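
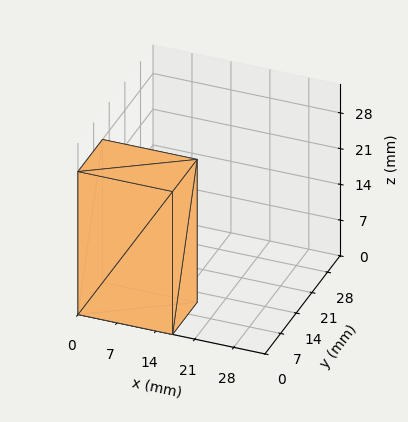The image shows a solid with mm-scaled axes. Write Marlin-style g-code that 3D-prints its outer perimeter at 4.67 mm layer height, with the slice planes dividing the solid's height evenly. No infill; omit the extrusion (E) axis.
Reading the render: the shape is a rectangular box, roughly 17 × 11 mm footprint and 28 mm tall (dimensions read to the nearest mm from the axis ticks). For the g-code, the solid's height is divided into equal slices at the stated Δz and each level perimeter traced with G1 moves after a G0 lift.

; perimeter-only toolpath
G21 ; units = mm
G90 ; absolute positioning
G28 ; home
; layer 1
G0 Z4.67
G0 X0.00 Y0.00
G1 X17.00 Y0.00
G1 X17.00 Y11.00
G1 X0.00 Y11.00
G1 X0.00 Y0.00
; layer 2
G0 Z9.33
G0 X0.00 Y0.00
G1 X17.00 Y0.00
G1 X17.00 Y11.00
G1 X0.00 Y11.00
G1 X0.00 Y0.00
; layer 3
G0 Z14.00
G0 X0.00 Y0.00
G1 X17.00 Y0.00
G1 X17.00 Y11.00
G1 X0.00 Y11.00
G1 X0.00 Y0.00
; layer 4
G0 Z18.67
G0 X0.00 Y0.00
G1 X17.00 Y0.00
G1 X17.00 Y11.00
G1 X0.00 Y11.00
G1 X0.00 Y0.00
; layer 5
G0 Z23.33
G0 X0.00 Y0.00
G1 X17.00 Y0.00
G1 X17.00 Y11.00
G1 X0.00 Y11.00
G1 X0.00 Y0.00
; layer 6
G0 Z28.00
G0 X0.00 Y0.00
G1 X17.00 Y0.00
G1 X17.00 Y11.00
G1 X0.00 Y11.00
G1 X0.00 Y0.00
M2 ; end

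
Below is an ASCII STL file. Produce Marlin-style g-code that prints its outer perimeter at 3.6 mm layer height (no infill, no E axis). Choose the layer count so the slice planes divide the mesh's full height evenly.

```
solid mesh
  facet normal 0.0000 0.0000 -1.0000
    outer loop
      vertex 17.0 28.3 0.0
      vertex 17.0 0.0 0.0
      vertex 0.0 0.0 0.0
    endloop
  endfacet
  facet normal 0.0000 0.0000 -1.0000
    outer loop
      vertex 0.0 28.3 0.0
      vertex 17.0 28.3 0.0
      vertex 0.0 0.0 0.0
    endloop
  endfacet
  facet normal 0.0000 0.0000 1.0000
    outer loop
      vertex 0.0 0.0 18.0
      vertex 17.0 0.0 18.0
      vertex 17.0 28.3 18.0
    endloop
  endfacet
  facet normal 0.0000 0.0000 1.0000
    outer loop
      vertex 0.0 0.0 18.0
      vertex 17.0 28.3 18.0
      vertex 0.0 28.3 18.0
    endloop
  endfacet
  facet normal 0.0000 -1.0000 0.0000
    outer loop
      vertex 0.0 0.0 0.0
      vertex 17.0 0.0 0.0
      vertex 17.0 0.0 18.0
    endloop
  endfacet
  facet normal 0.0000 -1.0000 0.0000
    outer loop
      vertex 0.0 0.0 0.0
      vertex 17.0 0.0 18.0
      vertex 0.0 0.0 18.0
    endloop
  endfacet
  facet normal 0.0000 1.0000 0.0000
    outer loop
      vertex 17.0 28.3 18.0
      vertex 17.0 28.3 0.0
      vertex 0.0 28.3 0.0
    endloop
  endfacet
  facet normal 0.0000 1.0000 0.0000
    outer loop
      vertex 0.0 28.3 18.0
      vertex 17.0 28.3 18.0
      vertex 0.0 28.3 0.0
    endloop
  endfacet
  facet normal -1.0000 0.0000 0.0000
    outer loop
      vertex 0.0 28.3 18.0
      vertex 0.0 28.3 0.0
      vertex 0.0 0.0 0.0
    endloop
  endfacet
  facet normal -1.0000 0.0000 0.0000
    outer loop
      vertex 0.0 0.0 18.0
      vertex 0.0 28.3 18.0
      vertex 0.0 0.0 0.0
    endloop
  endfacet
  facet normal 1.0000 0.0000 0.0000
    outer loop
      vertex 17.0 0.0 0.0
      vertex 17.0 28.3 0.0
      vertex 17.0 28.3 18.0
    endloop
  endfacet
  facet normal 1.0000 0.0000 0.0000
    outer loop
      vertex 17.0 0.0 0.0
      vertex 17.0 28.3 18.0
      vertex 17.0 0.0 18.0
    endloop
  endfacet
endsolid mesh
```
; perimeter-only toolpath
G21 ; units = mm
G90 ; absolute positioning
G28 ; home
; layer 1
G0 Z3.6
G0 X0.0 Y0.0
G1 X17.0 Y0.0
G1 X17.0 Y28.3
G1 X0.0 Y28.3
G1 X0.0 Y0.0
; layer 2
G0 Z7.2
G0 X0.0 Y0.0
G1 X17.0 Y0.0
G1 X17.0 Y28.3
G1 X0.0 Y28.3
G1 X0.0 Y0.0
; layer 3
G0 Z10.8
G0 X0.0 Y0.0
G1 X17.0 Y0.0
G1 X17.0 Y28.3
G1 X0.0 Y28.3
G1 X0.0 Y0.0
; layer 4
G0 Z14.4
G0 X0.0 Y0.0
G1 X17.0 Y0.0
G1 X17.0 Y28.3
G1 X0.0 Y28.3
G1 X0.0 Y0.0
; layer 5
G0 Z18.0
G0 X0.0 Y0.0
G1 X17.0 Y0.0
G1 X17.0 Y28.3
G1 X0.0 Y28.3
G1 X0.0 Y0.0
M2 ; end

The solid is a rectangular box, roughly 17 × 28.3 mm footprint and 18 mm tall. Slicing at Δz = 3.6 mm — 5 equal slices spanning the solid's height, so layer i sits at z = i·h/5 — gives 5 non-empty perimeters. Each is a 4-segment closed polygon; G0 lifts to the layer z and rapids to the start vertex, then G1 traces the edges.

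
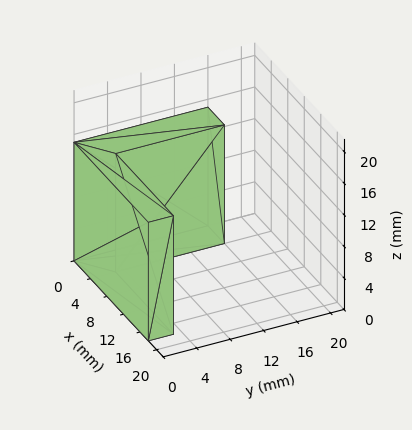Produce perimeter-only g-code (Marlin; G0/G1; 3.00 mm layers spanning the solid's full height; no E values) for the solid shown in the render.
Reading the render: the shape is an L-shaped prism: outer 18 × 16 mm, arm thicknesses ≈ 3 mm (horizontal) and 4 mm (vertical), extruded 15 mm in z (dimensions read to the nearest mm from the axis ticks). For the g-code, the solid's height is divided into equal slices at the stated Δz and each level perimeter traced with G1 moves after a G0 lift.

; perimeter-only toolpath
G21 ; units = mm
G90 ; absolute positioning
G28 ; home
; layer 1
G0 Z3.00
G0 X0.00 Y0.00
G1 X18.00 Y0.00
G1 X18.00 Y3.00
G1 X4.00 Y3.00
G1 X4.00 Y16.00
G1 X0.00 Y16.00
G1 X0.00 Y0.00
; layer 2
G0 Z6.00
G0 X0.00 Y0.00
G1 X18.00 Y0.00
G1 X18.00 Y3.00
G1 X4.00 Y3.00
G1 X4.00 Y16.00
G1 X0.00 Y16.00
G1 X0.00 Y0.00
; layer 3
G0 Z9.00
G0 X0.00 Y0.00
G1 X18.00 Y0.00
G1 X18.00 Y3.00
G1 X4.00 Y3.00
G1 X4.00 Y16.00
G1 X0.00 Y16.00
G1 X0.00 Y0.00
; layer 4
G0 Z12.00
G0 X0.00 Y0.00
G1 X18.00 Y0.00
G1 X18.00 Y3.00
G1 X4.00 Y3.00
G1 X4.00 Y16.00
G1 X0.00 Y16.00
G1 X0.00 Y0.00
; layer 5
G0 Z15.00
G0 X0.00 Y0.00
G1 X18.00 Y0.00
G1 X18.00 Y3.00
G1 X4.00 Y3.00
G1 X4.00 Y16.00
G1 X0.00 Y16.00
G1 X0.00 Y0.00
M2 ; end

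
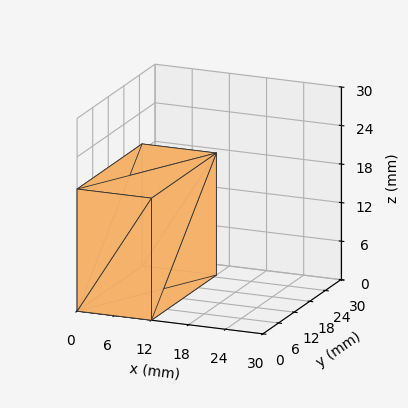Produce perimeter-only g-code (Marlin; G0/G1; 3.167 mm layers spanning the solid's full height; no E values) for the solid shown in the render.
Reading the render: the shape is a rectangular box, roughly 12 × 25 mm footprint and 19 mm tall (dimensions read to the nearest mm from the axis ticks). For the g-code, the solid's height is divided into equal slices at the stated Δz and each level perimeter traced with G1 moves after a G0 lift.

; perimeter-only toolpath
G21 ; units = mm
G90 ; absolute positioning
G28 ; home
; layer 1
G0 Z3.167
G0 X0.000 Y0.000
G1 X12.000 Y0.000
G1 X12.000 Y25.000
G1 X0.000 Y25.000
G1 X0.000 Y0.000
; layer 2
G0 Z6.333
G0 X0.000 Y0.000
G1 X12.000 Y0.000
G1 X12.000 Y25.000
G1 X0.000 Y25.000
G1 X0.000 Y0.000
; layer 3
G0 Z9.500
G0 X0.000 Y0.000
G1 X12.000 Y0.000
G1 X12.000 Y25.000
G1 X0.000 Y25.000
G1 X0.000 Y0.000
; layer 4
G0 Z12.667
G0 X0.000 Y0.000
G1 X12.000 Y0.000
G1 X12.000 Y25.000
G1 X0.000 Y25.000
G1 X0.000 Y0.000
; layer 5
G0 Z15.833
G0 X0.000 Y0.000
G1 X12.000 Y0.000
G1 X12.000 Y25.000
G1 X0.000 Y25.000
G1 X0.000 Y0.000
; layer 6
G0 Z19.000
G0 X0.000 Y0.000
G1 X12.000 Y0.000
G1 X12.000 Y25.000
G1 X0.000 Y25.000
G1 X0.000 Y0.000
M2 ; end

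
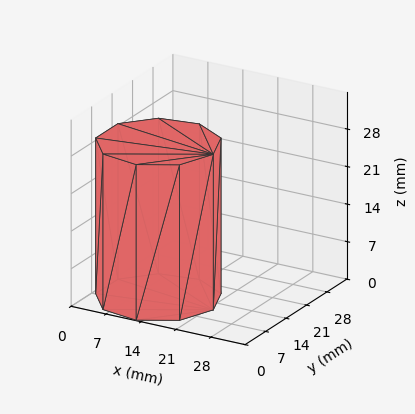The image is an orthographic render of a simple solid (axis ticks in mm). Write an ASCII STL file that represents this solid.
Reading the render: the shape is a regular 9-sided prism (a cylinder approximated with 9 flat sides), circumscribed radius ≈ 11 mm, height ≈ 29 mm (dimensions read to the nearest mm from the axis ticks). For the STL, each face is triangulated and given an outward normal.

solid part
  facet normal 0.0000 0.0000 -1.0000
    outer loop
      vertex 12.9 21.8 0.0
      vertex 19.4 18.1 0.0
      vertex 22.0 11.0 0.0
    endloop
  endfacet
  facet normal 0.0000 0.0000 -1.0000
    outer loop
      vertex 5.5 20.5 0.0
      vertex 12.9 21.8 0.0
      vertex 22.0 11.0 0.0
    endloop
  endfacet
  facet normal 0.0000 0.0000 -1.0000
    outer loop
      vertex 0.7 14.8 0.0
      vertex 5.5 20.5 0.0
      vertex 22.0 11.0 0.0
    endloop
  endfacet
  facet normal 0.0000 0.0000 -1.0000
    outer loop
      vertex 0.7 7.2 0.0
      vertex 0.7 14.8 0.0
      vertex 22.0 11.0 0.0
    endloop
  endfacet
  facet normal 0.0000 0.0000 -1.0000
    outer loop
      vertex 5.5 1.5 0.0
      vertex 0.7 7.2 0.0
      vertex 22.0 11.0 0.0
    endloop
  endfacet
  facet normal 0.0000 0.0000 -1.0000
    outer loop
      vertex 12.9 0.2 0.0
      vertex 5.5 1.5 0.0
      vertex 22.0 11.0 0.0
    endloop
  endfacet
  facet normal 0.0000 0.0000 -1.0000
    outer loop
      vertex 19.4 3.9 0.0
      vertex 12.9 0.2 0.0
      vertex 22.0 11.0 0.0
    endloop
  endfacet
  facet normal 0.0000 0.0000 1.0000
    outer loop
      vertex 22.0 11.0 29.0
      vertex 19.4 18.1 29.0
      vertex 12.9 21.8 29.0
    endloop
  endfacet
  facet normal 0.0000 0.0000 1.0000
    outer loop
      vertex 22.0 11.0 29.0
      vertex 12.9 21.8 29.0
      vertex 5.5 20.5 29.0
    endloop
  endfacet
  facet normal 0.0000 0.0000 1.0000
    outer loop
      vertex 22.0 11.0 29.0
      vertex 5.5 20.5 29.0
      vertex 0.7 14.8 29.0
    endloop
  endfacet
  facet normal 0.0000 0.0000 1.0000
    outer loop
      vertex 22.0 11.0 29.0
      vertex 0.7 14.8 29.0
      vertex 0.7 7.2 29.0
    endloop
  endfacet
  facet normal 0.0000 0.0000 1.0000
    outer loop
      vertex 22.0 11.0 29.0
      vertex 0.7 7.2 29.0
      vertex 5.5 1.5 29.0
    endloop
  endfacet
  facet normal 0.0000 0.0000 1.0000
    outer loop
      vertex 22.0 11.0 29.0
      vertex 5.5 1.5 29.0
      vertex 12.9 0.2 29.0
    endloop
  endfacet
  facet normal 0.0000 0.0000 1.0000
    outer loop
      vertex 22.0 11.0 29.0
      vertex 12.9 0.2 29.0
      vertex 19.4 3.9 29.0
    endloop
  endfacet
  facet normal 0.9390 0.3439 0.0000
    outer loop
      vertex 22.0 11.0 0.0
      vertex 19.4 18.1 0.0
      vertex 19.4 18.1 29.0
    endloop
  endfacet
  facet normal 0.9390 0.3439 0.0000
    outer loop
      vertex 22.0 11.0 0.0
      vertex 19.4 18.1 29.0
      vertex 22.0 11.0 29.0
    endloop
  endfacet
  facet normal 0.4947 0.8691 0.0000
    outer loop
      vertex 19.4 18.1 0.0
      vertex 12.9 21.8 0.0
      vertex 12.9 21.8 29.0
    endloop
  endfacet
  facet normal 0.4947 0.8691 0.0000
    outer loop
      vertex 19.4 18.1 0.0
      vertex 12.9 21.8 29.0
      vertex 19.4 18.1 29.0
    endloop
  endfacet
  facet normal -0.1730 0.9849 0.0000
    outer loop
      vertex 12.9 21.8 0.0
      vertex 5.5 20.5 0.0
      vertex 5.5 20.5 29.0
    endloop
  endfacet
  facet normal -0.1730 0.9849 0.0000
    outer loop
      vertex 12.9 21.8 0.0
      vertex 5.5 20.5 29.0
      vertex 12.9 21.8 29.0
    endloop
  endfacet
  facet normal -0.7649 0.6441 0.0000
    outer loop
      vertex 5.5 20.5 0.0
      vertex 0.7 14.8 0.0
      vertex 0.7 14.8 29.0
    endloop
  endfacet
  facet normal -0.7649 0.6441 0.0000
    outer loop
      vertex 5.5 20.5 0.0
      vertex 0.7 14.8 29.0
      vertex 5.5 20.5 29.0
    endloop
  endfacet
  facet normal -1.0000 0.0000 0.0000
    outer loop
      vertex 0.7 14.8 0.0
      vertex 0.7 7.2 0.0
      vertex 0.7 7.2 29.0
    endloop
  endfacet
  facet normal -1.0000 0.0000 0.0000
    outer loop
      vertex 0.7 14.8 0.0
      vertex 0.7 7.2 29.0
      vertex 0.7 14.8 29.0
    endloop
  endfacet
  facet normal -0.7649 -0.6441 0.0000
    outer loop
      vertex 0.7 7.2 0.0
      vertex 5.5 1.5 0.0
      vertex 5.5 1.5 29.0
    endloop
  endfacet
  facet normal -0.7649 -0.6441 0.0000
    outer loop
      vertex 0.7 7.2 0.0
      vertex 5.5 1.5 29.0
      vertex 0.7 7.2 29.0
    endloop
  endfacet
  facet normal -0.1730 -0.9849 0.0000
    outer loop
      vertex 5.5 1.5 0.0
      vertex 12.9 0.2 0.0
      vertex 12.9 0.2 29.0
    endloop
  endfacet
  facet normal -0.1730 -0.9849 0.0000
    outer loop
      vertex 5.5 1.5 0.0
      vertex 12.9 0.2 29.0
      vertex 5.5 1.5 29.0
    endloop
  endfacet
  facet normal 0.4947 -0.8691 0.0000
    outer loop
      vertex 12.9 0.2 0.0
      vertex 19.4 3.9 0.0
      vertex 19.4 3.9 29.0
    endloop
  endfacet
  facet normal 0.4947 -0.8691 0.0000
    outer loop
      vertex 12.9 0.2 0.0
      vertex 19.4 3.9 29.0
      vertex 12.9 0.2 29.0
    endloop
  endfacet
  facet normal 0.9390 -0.3439 0.0000
    outer loop
      vertex 19.4 3.9 0.0
      vertex 22.0 11.0 0.0
      vertex 22.0 11.0 29.0
    endloop
  endfacet
  facet normal 0.9390 -0.3439 0.0000
    outer loop
      vertex 19.4 3.9 0.0
      vertex 22.0 11.0 29.0
      vertex 19.4 3.9 29.0
    endloop
  endfacet
endsolid part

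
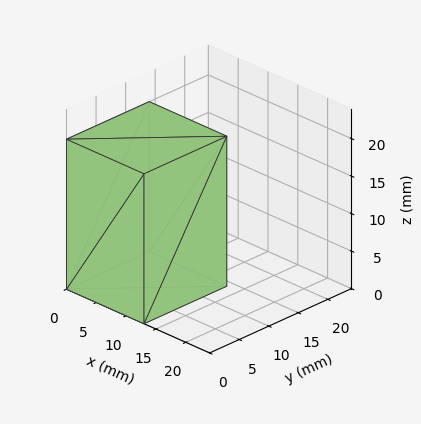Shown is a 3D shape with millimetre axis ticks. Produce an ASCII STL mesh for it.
Reading the render: the shape is a rectangular box, roughly 13 × 14 mm footprint and 20 mm tall (dimensions read to the nearest mm from the axis ticks). For the STL, each face is triangulated and given an outward normal.

solid part
  facet normal 0.0000 0.0000 -1.0000
    outer loop
      vertex 13.000 14.000 0.000
      vertex 13.000 0.000 0.000
      vertex 0.000 0.000 0.000
    endloop
  endfacet
  facet normal 0.0000 0.0000 -1.0000
    outer loop
      vertex 0.000 14.000 0.000
      vertex 13.000 14.000 0.000
      vertex 0.000 0.000 0.000
    endloop
  endfacet
  facet normal 0.0000 0.0000 1.0000
    outer loop
      vertex 0.000 0.000 20.000
      vertex 13.000 0.000 20.000
      vertex 13.000 14.000 20.000
    endloop
  endfacet
  facet normal 0.0000 0.0000 1.0000
    outer loop
      vertex 0.000 0.000 20.000
      vertex 13.000 14.000 20.000
      vertex 0.000 14.000 20.000
    endloop
  endfacet
  facet normal 0.0000 -1.0000 0.0000
    outer loop
      vertex 0.000 0.000 0.000
      vertex 13.000 0.000 0.000
      vertex 13.000 0.000 20.000
    endloop
  endfacet
  facet normal 0.0000 -1.0000 0.0000
    outer loop
      vertex 0.000 0.000 0.000
      vertex 13.000 0.000 20.000
      vertex 0.000 0.000 20.000
    endloop
  endfacet
  facet normal 0.0000 1.0000 0.0000
    outer loop
      vertex 13.000 14.000 20.000
      vertex 13.000 14.000 0.000
      vertex 0.000 14.000 0.000
    endloop
  endfacet
  facet normal 0.0000 1.0000 0.0000
    outer loop
      vertex 0.000 14.000 20.000
      vertex 13.000 14.000 20.000
      vertex 0.000 14.000 0.000
    endloop
  endfacet
  facet normal -1.0000 0.0000 0.0000
    outer loop
      vertex 0.000 14.000 20.000
      vertex 0.000 14.000 0.000
      vertex 0.000 0.000 0.000
    endloop
  endfacet
  facet normal -1.0000 0.0000 0.0000
    outer loop
      vertex 0.000 0.000 20.000
      vertex 0.000 14.000 20.000
      vertex 0.000 0.000 0.000
    endloop
  endfacet
  facet normal 1.0000 0.0000 0.0000
    outer loop
      vertex 13.000 0.000 0.000
      vertex 13.000 14.000 0.000
      vertex 13.000 14.000 20.000
    endloop
  endfacet
  facet normal 1.0000 0.0000 0.0000
    outer loop
      vertex 13.000 0.000 0.000
      vertex 13.000 14.000 20.000
      vertex 13.000 0.000 20.000
    endloop
  endfacet
endsolid part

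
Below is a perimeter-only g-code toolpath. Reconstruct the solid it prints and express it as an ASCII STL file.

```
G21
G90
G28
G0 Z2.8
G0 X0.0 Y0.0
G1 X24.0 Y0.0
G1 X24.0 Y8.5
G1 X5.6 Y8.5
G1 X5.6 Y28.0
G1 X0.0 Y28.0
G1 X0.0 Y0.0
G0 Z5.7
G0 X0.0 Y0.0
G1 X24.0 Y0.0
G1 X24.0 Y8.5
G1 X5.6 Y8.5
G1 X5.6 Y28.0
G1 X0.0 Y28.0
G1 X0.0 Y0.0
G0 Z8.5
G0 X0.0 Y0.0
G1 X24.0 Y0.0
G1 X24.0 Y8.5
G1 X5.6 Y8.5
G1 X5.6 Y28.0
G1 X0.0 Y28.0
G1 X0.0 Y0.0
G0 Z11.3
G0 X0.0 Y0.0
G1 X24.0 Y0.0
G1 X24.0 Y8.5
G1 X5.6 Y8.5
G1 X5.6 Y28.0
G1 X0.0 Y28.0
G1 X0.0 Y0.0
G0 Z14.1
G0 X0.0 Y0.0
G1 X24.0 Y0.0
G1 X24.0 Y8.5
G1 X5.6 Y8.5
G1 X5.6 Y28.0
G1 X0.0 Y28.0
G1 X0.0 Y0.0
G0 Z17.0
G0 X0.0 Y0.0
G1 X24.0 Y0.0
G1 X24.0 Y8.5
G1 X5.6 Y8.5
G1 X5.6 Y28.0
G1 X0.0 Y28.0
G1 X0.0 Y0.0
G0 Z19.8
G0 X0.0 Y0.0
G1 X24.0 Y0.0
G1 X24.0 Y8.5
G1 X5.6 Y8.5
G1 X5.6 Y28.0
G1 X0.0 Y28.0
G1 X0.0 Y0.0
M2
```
solid part
  facet normal 0.0000 0.0000 -1.0000
    outer loop
      vertex 24.0 8.5 0.0
      vertex 24.0 0.0 0.0
      vertex 0.0 0.0 0.0
    endloop
  endfacet
  facet normal 0.0000 0.0000 -1.0000
    outer loop
      vertex 5.6 8.5 0.0
      vertex 24.0 8.5 0.0
      vertex 0.0 0.0 0.0
    endloop
  endfacet
  facet normal 0.0000 0.0000 -1.0000
    outer loop
      vertex 5.6 28.0 0.0
      vertex 5.6 8.5 0.0
      vertex 0.0 0.0 0.0
    endloop
  endfacet
  facet normal 0.0000 0.0000 -1.0000
    outer loop
      vertex 0.0 28.0 0.0
      vertex 5.6 28.0 0.0
      vertex 0.0 0.0 0.0
    endloop
  endfacet
  facet normal 0.0000 0.0000 1.0000
    outer loop
      vertex 0.0 0.0 19.8
      vertex 24.0 0.0 19.8
      vertex 24.0 8.5 19.8
    endloop
  endfacet
  facet normal 0.0000 0.0000 1.0000
    outer loop
      vertex 0.0 0.0 19.8
      vertex 24.0 8.5 19.8
      vertex 5.6 8.5 19.8
    endloop
  endfacet
  facet normal 0.0000 0.0000 1.0000
    outer loop
      vertex 0.0 0.0 19.8
      vertex 5.6 8.5 19.8
      vertex 5.6 28.0 19.8
    endloop
  endfacet
  facet normal 0.0000 0.0000 1.0000
    outer loop
      vertex 0.0 0.0 19.8
      vertex 5.6 28.0 19.8
      vertex 0.0 28.0 19.8
    endloop
  endfacet
  facet normal 0.0000 -1.0000 0.0000
    outer loop
      vertex 0.0 0.0 0.0
      vertex 24.0 0.0 0.0
      vertex 24.0 0.0 19.8
    endloop
  endfacet
  facet normal 0.0000 -1.0000 0.0000
    outer loop
      vertex 0.0 0.0 0.0
      vertex 24.0 0.0 19.8
      vertex 0.0 0.0 19.8
    endloop
  endfacet
  facet normal 1.0000 0.0000 0.0000
    outer loop
      vertex 24.0 0.0 0.0
      vertex 24.0 8.5 0.0
      vertex 24.0 8.5 19.8
    endloop
  endfacet
  facet normal 1.0000 0.0000 0.0000
    outer loop
      vertex 24.0 0.0 0.0
      vertex 24.0 8.5 19.8
      vertex 24.0 0.0 19.8
    endloop
  endfacet
  facet normal 0.0000 1.0000 0.0000
    outer loop
      vertex 24.0 8.5 0.0
      vertex 5.6 8.5 0.0
      vertex 5.6 8.5 19.8
    endloop
  endfacet
  facet normal 0.0000 1.0000 0.0000
    outer loop
      vertex 24.0 8.5 0.0
      vertex 5.6 8.5 19.8
      vertex 24.0 8.5 19.8
    endloop
  endfacet
  facet normal 1.0000 0.0000 0.0000
    outer loop
      vertex 5.6 8.5 0.0
      vertex 5.6 28.0 0.0
      vertex 5.6 28.0 19.8
    endloop
  endfacet
  facet normal 1.0000 0.0000 0.0000
    outer loop
      vertex 5.6 8.5 0.0
      vertex 5.6 28.0 19.8
      vertex 5.6 8.5 19.8
    endloop
  endfacet
  facet normal 0.0000 1.0000 0.0000
    outer loop
      vertex 5.6 28.0 0.0
      vertex 0.0 28.0 0.0
      vertex 0.0 28.0 19.8
    endloop
  endfacet
  facet normal 0.0000 1.0000 0.0000
    outer loop
      vertex 5.6 28.0 0.0
      vertex 0.0 28.0 19.8
      vertex 5.6 28.0 19.8
    endloop
  endfacet
  facet normal -1.0000 0.0000 0.0000
    outer loop
      vertex 0.0 28.0 0.0
      vertex 0.0 0.0 0.0
      vertex 0.0 0.0 19.8
    endloop
  endfacet
  facet normal -1.0000 0.0000 0.0000
    outer loop
      vertex 0.0 28.0 0.0
      vertex 0.0 0.0 19.8
      vertex 0.0 28.0 19.8
    endloop
  endfacet
endsolid part

The G0 Z moves step by Δz≈2.8 mm. Every layer's G1 loop is the same polygon, so the solid is a straight extrusion of it from z=0 to z≈19.8. Closing with flat bottom and top caps and triangulating gives 20 facets — an L-shaped prism: outer 24 × 28 mm, arm thicknesses ≈ 8.5 mm (horizontal) and 5.6 mm (vertical), extruded 19.8 mm in z.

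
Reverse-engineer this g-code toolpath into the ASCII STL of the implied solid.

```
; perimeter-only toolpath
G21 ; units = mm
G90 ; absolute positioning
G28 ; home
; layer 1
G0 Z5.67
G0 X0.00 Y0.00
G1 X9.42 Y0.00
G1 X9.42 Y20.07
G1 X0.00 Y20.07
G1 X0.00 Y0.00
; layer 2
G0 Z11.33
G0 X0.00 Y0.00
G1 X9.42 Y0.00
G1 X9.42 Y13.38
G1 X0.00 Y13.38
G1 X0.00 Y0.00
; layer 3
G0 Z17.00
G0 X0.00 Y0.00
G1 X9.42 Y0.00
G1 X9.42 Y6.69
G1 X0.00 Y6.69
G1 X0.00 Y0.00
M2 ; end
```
solid part
  facet normal 0.0000 0.0000 -1.0000
    outer loop
      vertex 9.42 26.76 0.00
      vertex 9.42 0.00 0.00
      vertex 0.00 0.00 0.00
    endloop
  endfacet
  facet normal 0.0000 0.0000 -1.0000
    outer loop
      vertex 0.00 26.76 0.00
      vertex 9.42 26.76 0.00
      vertex 0.00 0.00 0.00
    endloop
  endfacet
  facet normal 0.0000 -1.0000 0.0000
    outer loop
      vertex 0.00 0.00 0.00
      vertex 9.42 0.00 0.00
      vertex 9.42 0.00 22.66
    endloop
  endfacet
  facet normal 0.0000 -1.0000 0.0000
    outer loop
      vertex 0.00 0.00 0.00
      vertex 9.42 0.00 22.66
      vertex 0.00 0.00 22.66
    endloop
  endfacet
  facet normal 0.0000 0.6462 0.7631
    outer loop
      vertex 0.00 0.00 22.66
      vertex 9.42 0.00 22.66
      vertex 9.42 26.76 0.00
    endloop
  endfacet
  facet normal 0.0000 0.6462 0.7631
    outer loop
      vertex 0.00 0.00 22.66
      vertex 9.42 26.76 0.00
      vertex 0.00 26.76 0.00
    endloop
  endfacet
  facet normal -1.0000 0.0000 0.0000
    outer loop
      vertex 0.00 0.00 22.66
      vertex 0.00 26.76 0.00
      vertex 0.00 0.00 0.00
    endloop
  endfacet
  facet normal 1.0000 0.0000 0.0000
    outer loop
      vertex 9.42 0.00 0.00
      vertex 9.42 26.76 0.00
      vertex 9.42 0.00 22.66
    endloop
  endfacet
endsolid part

The G0 Z moves step by Δz≈5.67 mm. The G1 loops shrink linearly with z, so the solid tapers from its base footprint up to z≈22.7. Closing with a flat bottom cap and the tapered top and triangulating gives 8 facets — a wedge (ramp): 9.42 × 26.8 mm base, rising to 22.7 mm along the y=0 edge and sloping linearly to z=0 at y=26.8.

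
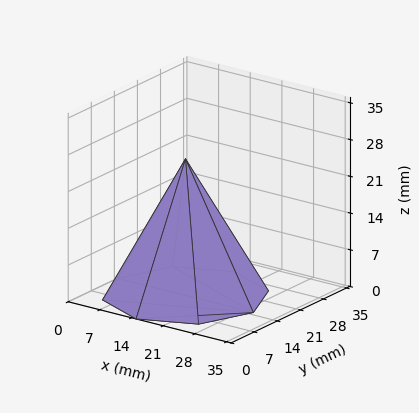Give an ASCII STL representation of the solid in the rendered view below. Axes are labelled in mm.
Reading the render: the shape is a regular 8-sided pyramid, base circumscribed radius ≈ 15 mm, apex at z ≈ 26 mm (dimensions read to the nearest mm from the axis ticks). For the STL, each face is triangulated and given an outward normal.

solid part
  facet normal 0.0000 0.0000 -1.0000
    outer loop
      vertex 15.00 30.00 0.00
      vertex 25.61 25.61 0.00
      vertex 30.00 15.00 0.00
    endloop
  endfacet
  facet normal 0.0000 0.0000 -1.0000
    outer loop
      vertex 4.39 25.61 0.00
      vertex 15.00 30.00 0.00
      vertex 30.00 15.00 0.00
    endloop
  endfacet
  facet normal 0.0000 0.0000 -1.0000
    outer loop
      vertex 0.00 15.00 0.00
      vertex 4.39 25.61 0.00
      vertex 30.00 15.00 0.00
    endloop
  endfacet
  facet normal 0.0000 0.0000 -1.0000
    outer loop
      vertex 4.39 4.39 0.00
      vertex 0.00 15.00 0.00
      vertex 30.00 15.00 0.00
    endloop
  endfacet
  facet normal 0.0000 0.0000 -1.0000
    outer loop
      vertex 15.00 0.00 0.00
      vertex 4.39 4.39 0.00
      vertex 30.00 15.00 0.00
    endloop
  endfacet
  facet normal 0.0000 0.0000 -1.0000
    outer loop
      vertex 25.61 4.39 0.00
      vertex 15.00 0.00 0.00
      vertex 30.00 15.00 0.00
    endloop
  endfacet
  facet normal 0.8154 0.3374 0.4704
    outer loop
      vertex 30.00 15.00 0.00
      vertex 25.61 25.61 0.00
      vertex 15.00 15.00 26.00
    endloop
  endfacet
  facet normal 0.3374 0.8154 0.4704
    outer loop
      vertex 25.61 25.61 0.00
      vertex 15.00 30.00 0.00
      vertex 15.00 15.00 26.00
    endloop
  endfacet
  facet normal -0.3374 0.8154 0.4704
    outer loop
      vertex 15.00 30.00 0.00
      vertex 4.39 25.61 0.00
      vertex 15.00 15.00 26.00
    endloop
  endfacet
  facet normal -0.8154 0.3374 0.4704
    outer loop
      vertex 4.39 25.61 0.00
      vertex 0.00 15.00 0.00
      vertex 15.00 15.00 26.00
    endloop
  endfacet
  facet normal -0.8154 -0.3374 0.4704
    outer loop
      vertex 0.00 15.00 0.00
      vertex 4.39 4.39 0.00
      vertex 15.00 15.00 26.00
    endloop
  endfacet
  facet normal -0.3374 -0.8154 0.4704
    outer loop
      vertex 4.39 4.39 0.00
      vertex 15.00 0.00 0.00
      vertex 15.00 15.00 26.00
    endloop
  endfacet
  facet normal 0.3374 -0.8154 0.4704
    outer loop
      vertex 15.00 0.00 0.00
      vertex 25.61 4.39 0.00
      vertex 15.00 15.00 26.00
    endloop
  endfacet
  facet normal 0.8154 -0.3374 0.4704
    outer loop
      vertex 25.61 4.39 0.00
      vertex 30.00 15.00 0.00
      vertex 15.00 15.00 26.00
    endloop
  endfacet
endsolid part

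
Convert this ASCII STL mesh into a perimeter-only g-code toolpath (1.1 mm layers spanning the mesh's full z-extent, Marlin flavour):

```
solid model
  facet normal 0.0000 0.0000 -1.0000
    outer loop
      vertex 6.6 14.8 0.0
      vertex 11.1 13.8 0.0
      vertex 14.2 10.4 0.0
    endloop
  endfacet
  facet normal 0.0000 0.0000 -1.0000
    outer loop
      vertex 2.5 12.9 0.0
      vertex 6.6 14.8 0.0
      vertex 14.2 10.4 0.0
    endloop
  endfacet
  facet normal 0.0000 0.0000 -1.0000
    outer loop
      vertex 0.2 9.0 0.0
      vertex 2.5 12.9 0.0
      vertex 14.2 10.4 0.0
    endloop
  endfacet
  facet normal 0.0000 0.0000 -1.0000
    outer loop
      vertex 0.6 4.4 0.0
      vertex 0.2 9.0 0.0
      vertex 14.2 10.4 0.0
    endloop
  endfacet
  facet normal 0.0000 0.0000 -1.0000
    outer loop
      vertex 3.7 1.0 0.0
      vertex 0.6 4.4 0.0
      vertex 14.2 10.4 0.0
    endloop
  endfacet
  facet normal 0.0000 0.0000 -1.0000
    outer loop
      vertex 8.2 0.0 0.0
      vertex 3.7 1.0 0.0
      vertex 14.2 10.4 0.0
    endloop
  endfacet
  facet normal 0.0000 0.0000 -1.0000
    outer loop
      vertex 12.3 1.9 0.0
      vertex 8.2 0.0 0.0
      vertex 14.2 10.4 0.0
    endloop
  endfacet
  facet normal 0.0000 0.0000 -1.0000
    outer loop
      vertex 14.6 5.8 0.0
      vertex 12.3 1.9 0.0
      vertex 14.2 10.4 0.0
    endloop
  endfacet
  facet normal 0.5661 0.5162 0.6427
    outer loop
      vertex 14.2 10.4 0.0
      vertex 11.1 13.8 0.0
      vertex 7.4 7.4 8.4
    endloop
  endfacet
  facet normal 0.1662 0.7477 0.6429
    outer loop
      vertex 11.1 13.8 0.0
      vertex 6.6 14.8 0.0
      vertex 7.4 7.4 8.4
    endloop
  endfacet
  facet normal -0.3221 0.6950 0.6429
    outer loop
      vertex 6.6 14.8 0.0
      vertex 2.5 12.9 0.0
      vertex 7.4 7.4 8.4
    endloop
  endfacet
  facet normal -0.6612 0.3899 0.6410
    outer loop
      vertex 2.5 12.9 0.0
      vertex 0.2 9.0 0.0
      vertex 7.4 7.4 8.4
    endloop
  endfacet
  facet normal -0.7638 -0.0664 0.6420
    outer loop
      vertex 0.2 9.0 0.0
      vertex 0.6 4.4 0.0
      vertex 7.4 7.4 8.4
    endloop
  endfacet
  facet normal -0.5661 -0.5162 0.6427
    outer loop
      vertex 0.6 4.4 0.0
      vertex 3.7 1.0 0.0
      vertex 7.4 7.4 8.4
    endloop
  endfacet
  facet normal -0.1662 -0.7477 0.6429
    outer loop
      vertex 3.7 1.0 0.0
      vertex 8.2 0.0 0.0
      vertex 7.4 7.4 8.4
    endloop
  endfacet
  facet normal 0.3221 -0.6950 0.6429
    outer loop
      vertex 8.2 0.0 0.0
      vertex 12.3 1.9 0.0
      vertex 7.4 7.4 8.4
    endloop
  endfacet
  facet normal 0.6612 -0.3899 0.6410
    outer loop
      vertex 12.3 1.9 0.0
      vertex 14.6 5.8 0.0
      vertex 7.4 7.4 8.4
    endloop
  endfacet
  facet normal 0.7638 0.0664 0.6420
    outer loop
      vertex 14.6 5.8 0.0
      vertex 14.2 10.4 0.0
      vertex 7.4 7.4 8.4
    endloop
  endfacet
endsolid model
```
; perimeter-only toolpath
G21 ; units = mm
G90 ; absolute positioning
G28 ; home
; layer 1
G0 Z1.1
G0 X13.3 Y10.0
G1 X10.6 Y13.0
G1 X6.7 Y13.9
G1 X3.1 Y12.2
G1 X1.1 Y8.8
G1 X1.5 Y4.8
G1 X4.2 Y1.8
G1 X8.1 Y0.9
G1 X11.7 Y2.6
G1 X13.7 Y6.0
G1 X13.3 Y10.0
; layer 2
G0 Z2.1
G0 X12.5 Y9.7
G1 X10.2 Y12.2
G1 X6.8 Y13.0
G1 X3.7 Y11.5
G1 X2.0 Y8.6
G1 X2.3 Y5.2
G1 X4.6 Y2.6
G1 X8.0 Y1.9
G1 X11.1 Y3.3
G1 X12.8 Y6.2
G1 X12.5 Y9.7
; layer 3
G0 Z3.2
G0 X11.7 Y9.3
G1 X9.7 Y11.4
G1 X6.9 Y12.0
G1 X4.3 Y10.8
G1 X2.9 Y8.4
G1 X3.2 Y5.5
G1 X5.1 Y3.4
G1 X7.9 Y2.8
G1 X10.5 Y4.0
G1 X11.9 Y6.4
G1 X11.7 Y9.3
; layer 4
G0 Z4.2
G0 X10.8 Y8.9
G1 X9.2 Y10.6
G1 X7.0 Y11.1
G1 X5.0 Y10.2
G1 X3.8 Y8.2
G1 X4.0 Y5.9
G1 X5.6 Y4.2
G1 X7.8 Y3.7
G1 X9.9 Y4.7
G1 X11.0 Y6.6
G1 X10.8 Y8.9
; layer 5
G0 Z5.2
G0 X9.9 Y8.5
G1 X8.8 Y9.8
G1 X7.1 Y10.2
G1 X5.6 Y9.5
G1 X4.7 Y8.0
G1 X4.8 Y6.3
G1 X6.0 Y5.0
G1 X7.7 Y4.6
G1 X9.2 Y5.3
G1 X10.1 Y6.8
G1 X9.9 Y8.5
; layer 6
G0 Z6.3
G0 X9.1 Y8.2
G1 X8.3 Y9.0
G1 X7.2 Y9.2
G1 X6.2 Y8.8
G1 X5.6 Y7.8
G1 X5.7 Y6.7
G1 X6.5 Y5.8
G1 X7.6 Y5.6
G1 X8.6 Y6.0
G1 X9.2 Y7.0
G1 X9.1 Y8.2
; layer 7
G0 Z7.4
G0 X8.2 Y7.8
G1 X7.9 Y8.2
G1 X7.3 Y8.3
G1 X6.8 Y8.1
G1 X6.5 Y7.6
G1 X6.6 Y7.0
G1 X6.9 Y6.6
G1 X7.5 Y6.5
G1 X8.0 Y6.7
G1 X8.3 Y7.2
G1 X8.2 Y7.8
M2 ; end

The solid is a regular 10-sided pyramid, base circumscribed radius ≈ 7.4 mm, apex at z ≈ 8.4 mm. Slicing at Δz = 1.1 mm — 8 equal slices spanning the solid's height, so layer i sits at z = i·h/8 — gives 7 non-empty perimeters. Each is a 10-segment closed polygon; G0 lifts to the layer z and rapids to the start vertex, then G1 traces the edges. The cross-section shrinks linearly with z (the slice at the apex is degenerate and omitted).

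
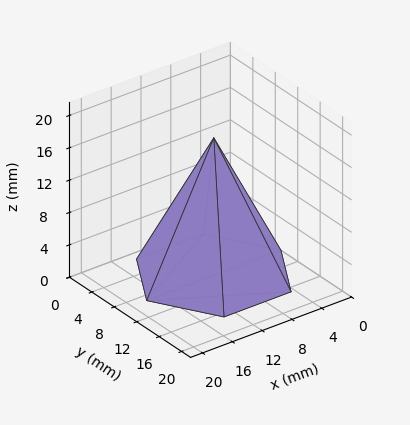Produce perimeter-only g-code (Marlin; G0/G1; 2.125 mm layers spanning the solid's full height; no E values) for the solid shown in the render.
Reading the render: the shape is a regular 6-sided pyramid, base circumscribed radius ≈ 9 mm, apex at z ≈ 17 mm (dimensions read to the nearest mm from the axis ticks). For the g-code, the solid's height is divided into equal slices at the stated Δz and each level perimeter traced with G1 moves after a G0 lift.

; perimeter-only toolpath
G21 ; units = mm
G90 ; absolute positioning
G28 ; home
; layer 1
G0 Z2.125
G0 X16.875 Y9.000
G1 X12.938 Y15.820
G1 X5.062 Y15.820
G1 X1.125 Y9.000
G1 X5.062 Y2.180
G1 X12.938 Y2.180
G1 X16.875 Y9.000
; layer 2
G0 Z4.250
G0 X15.750 Y9.000
G1 X12.375 Y14.846
G1 X5.625 Y14.846
G1 X2.250 Y9.000
G1 X5.625 Y3.155
G1 X12.375 Y3.155
G1 X15.750 Y9.000
; layer 3
G0 Z6.375
G0 X14.625 Y9.000
G1 X11.812 Y13.871
G1 X6.188 Y13.871
G1 X3.375 Y9.000
G1 X6.188 Y4.129
G1 X11.812 Y4.129
G1 X14.625 Y9.000
; layer 4
G0 Z8.500
G0 X13.500 Y9.000
G1 X11.250 Y12.897
G1 X6.750 Y12.897
G1 X4.500 Y9.000
G1 X6.750 Y5.103
G1 X11.250 Y5.103
G1 X13.500 Y9.000
; layer 5
G0 Z10.625
G0 X12.375 Y9.000
G1 X10.688 Y11.923
G1 X7.312 Y11.923
G1 X5.625 Y9.000
G1 X7.312 Y6.077
G1 X10.688 Y6.077
G1 X12.375 Y9.000
; layer 6
G0 Z12.750
G0 X11.250 Y9.000
G1 X10.125 Y10.948
G1 X7.875 Y10.948
G1 X6.750 Y9.000
G1 X7.875 Y7.051
G1 X10.125 Y7.051
G1 X11.250 Y9.000
; layer 7
G0 Z14.875
G0 X10.125 Y9.000
G1 X9.562 Y9.974
G1 X8.438 Y9.974
G1 X7.875 Y9.000
G1 X8.438 Y8.026
G1 X9.562 Y8.026
G1 X10.125 Y9.000
M2 ; end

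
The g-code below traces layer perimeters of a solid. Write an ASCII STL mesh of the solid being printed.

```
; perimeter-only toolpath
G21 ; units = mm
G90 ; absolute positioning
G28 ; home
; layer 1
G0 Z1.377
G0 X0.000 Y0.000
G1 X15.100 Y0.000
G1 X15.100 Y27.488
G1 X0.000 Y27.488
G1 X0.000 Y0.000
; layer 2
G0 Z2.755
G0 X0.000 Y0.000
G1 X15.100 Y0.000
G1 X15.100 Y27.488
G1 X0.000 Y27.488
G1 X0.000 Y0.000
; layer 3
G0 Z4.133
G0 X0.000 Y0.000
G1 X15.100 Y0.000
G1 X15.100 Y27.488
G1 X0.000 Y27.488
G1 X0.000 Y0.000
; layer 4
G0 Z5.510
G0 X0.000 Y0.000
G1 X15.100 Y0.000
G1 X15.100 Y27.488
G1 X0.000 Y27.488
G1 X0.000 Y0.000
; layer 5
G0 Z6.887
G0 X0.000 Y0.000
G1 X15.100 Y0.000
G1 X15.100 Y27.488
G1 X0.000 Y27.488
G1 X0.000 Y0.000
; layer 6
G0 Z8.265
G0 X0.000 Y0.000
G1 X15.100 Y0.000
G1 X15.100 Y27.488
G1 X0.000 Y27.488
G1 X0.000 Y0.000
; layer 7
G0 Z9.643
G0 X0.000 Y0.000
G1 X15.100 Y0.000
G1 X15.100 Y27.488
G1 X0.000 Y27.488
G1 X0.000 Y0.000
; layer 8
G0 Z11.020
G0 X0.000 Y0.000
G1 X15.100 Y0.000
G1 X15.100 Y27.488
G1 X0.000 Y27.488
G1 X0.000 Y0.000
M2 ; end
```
solid part
  facet normal 0.0000 0.0000 -1.0000
    outer loop
      vertex 15.100 27.488 0.000
      vertex 15.100 0.000 0.000
      vertex 0.000 0.000 0.000
    endloop
  endfacet
  facet normal 0.0000 0.0000 -1.0000
    outer loop
      vertex 0.000 27.488 0.000
      vertex 15.100 27.488 0.000
      vertex 0.000 0.000 0.000
    endloop
  endfacet
  facet normal 0.0000 0.0000 1.0000
    outer loop
      vertex 0.000 0.000 11.020
      vertex 15.100 0.000 11.020
      vertex 15.100 27.488 11.020
    endloop
  endfacet
  facet normal 0.0000 0.0000 1.0000
    outer loop
      vertex 0.000 0.000 11.020
      vertex 15.100 27.488 11.020
      vertex 0.000 27.488 11.020
    endloop
  endfacet
  facet normal 0.0000 -1.0000 0.0000
    outer loop
      vertex 0.000 0.000 0.000
      vertex 15.100 0.000 0.000
      vertex 15.100 0.000 11.020
    endloop
  endfacet
  facet normal 0.0000 -1.0000 0.0000
    outer loop
      vertex 0.000 0.000 0.000
      vertex 15.100 0.000 11.020
      vertex 0.000 0.000 11.020
    endloop
  endfacet
  facet normal 0.0000 1.0000 0.0000
    outer loop
      vertex 15.100 27.488 11.020
      vertex 15.100 27.488 0.000
      vertex 0.000 27.488 0.000
    endloop
  endfacet
  facet normal 0.0000 1.0000 0.0000
    outer loop
      vertex 0.000 27.488 11.020
      vertex 15.100 27.488 11.020
      vertex 0.000 27.488 0.000
    endloop
  endfacet
  facet normal -1.0000 0.0000 0.0000
    outer loop
      vertex 0.000 27.488 11.020
      vertex 0.000 27.488 0.000
      vertex 0.000 0.000 0.000
    endloop
  endfacet
  facet normal -1.0000 0.0000 0.0000
    outer loop
      vertex 0.000 0.000 11.020
      vertex 0.000 27.488 11.020
      vertex 0.000 0.000 0.000
    endloop
  endfacet
  facet normal 1.0000 0.0000 0.0000
    outer loop
      vertex 15.100 0.000 0.000
      vertex 15.100 27.488 0.000
      vertex 15.100 27.488 11.020
    endloop
  endfacet
  facet normal 1.0000 0.0000 0.0000
    outer loop
      vertex 15.100 0.000 0.000
      vertex 15.100 27.488 11.020
      vertex 15.100 0.000 11.020
    endloop
  endfacet
endsolid part

The G0 Z moves step by Δz≈1.377 mm. Every layer's G1 loop is the same polygon, so the solid is a straight extrusion of it from z=0 to z≈11. Closing with flat bottom and top caps and triangulating gives 12 facets — a rectangular box, roughly 15.1 × 27.5 mm footprint and 11 mm tall.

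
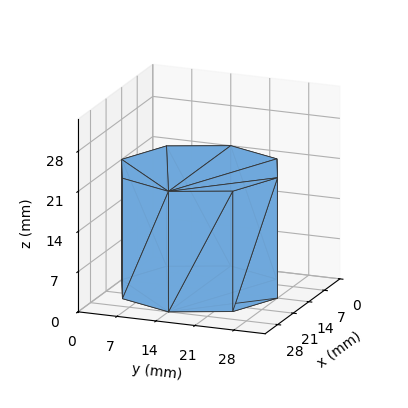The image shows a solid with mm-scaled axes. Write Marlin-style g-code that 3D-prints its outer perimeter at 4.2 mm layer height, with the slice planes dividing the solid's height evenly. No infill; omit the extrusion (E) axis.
Reading the render: the shape is a regular 8-sided prism (a cylinder approximated with 8 flat sides), circumscribed radius ≈ 14 mm, height ≈ 21 mm (dimensions read to the nearest mm from the axis ticks). For the g-code, the solid's height is divided into equal slices at the stated Δz and each level perimeter traced with G1 moves after a G0 lift.

; perimeter-only toolpath
G21 ; units = mm
G90 ; absolute positioning
G28 ; home
; layer 1
G0 Z4.2
G0 X28.0 Y14.0
G1 X23.9 Y23.9
G1 X14.0 Y28.0
G1 X4.1 Y23.9
G1 X0.0 Y14.0
G1 X4.1 Y4.1
G1 X14.0 Y0.0
G1 X23.9 Y4.1
G1 X28.0 Y14.0
; layer 2
G0 Z8.4
G0 X28.0 Y14.0
G1 X23.9 Y23.9
G1 X14.0 Y28.0
G1 X4.1 Y23.9
G1 X0.0 Y14.0
G1 X4.1 Y4.1
G1 X14.0 Y0.0
G1 X23.9 Y4.1
G1 X28.0 Y14.0
; layer 3
G0 Z12.6
G0 X28.0 Y14.0
G1 X23.9 Y23.9
G1 X14.0 Y28.0
G1 X4.1 Y23.9
G1 X0.0 Y14.0
G1 X4.1 Y4.1
G1 X14.0 Y0.0
G1 X23.9 Y4.1
G1 X28.0 Y14.0
; layer 4
G0 Z16.8
G0 X28.0 Y14.0
G1 X23.9 Y23.9
G1 X14.0 Y28.0
G1 X4.1 Y23.9
G1 X0.0 Y14.0
G1 X4.1 Y4.1
G1 X14.0 Y0.0
G1 X23.9 Y4.1
G1 X28.0 Y14.0
; layer 5
G0 Z21.0
G0 X28.0 Y14.0
G1 X23.9 Y23.9
G1 X14.0 Y28.0
G1 X4.1 Y23.9
G1 X0.0 Y14.0
G1 X4.1 Y4.1
G1 X14.0 Y0.0
G1 X23.9 Y4.1
G1 X28.0 Y14.0
M2 ; end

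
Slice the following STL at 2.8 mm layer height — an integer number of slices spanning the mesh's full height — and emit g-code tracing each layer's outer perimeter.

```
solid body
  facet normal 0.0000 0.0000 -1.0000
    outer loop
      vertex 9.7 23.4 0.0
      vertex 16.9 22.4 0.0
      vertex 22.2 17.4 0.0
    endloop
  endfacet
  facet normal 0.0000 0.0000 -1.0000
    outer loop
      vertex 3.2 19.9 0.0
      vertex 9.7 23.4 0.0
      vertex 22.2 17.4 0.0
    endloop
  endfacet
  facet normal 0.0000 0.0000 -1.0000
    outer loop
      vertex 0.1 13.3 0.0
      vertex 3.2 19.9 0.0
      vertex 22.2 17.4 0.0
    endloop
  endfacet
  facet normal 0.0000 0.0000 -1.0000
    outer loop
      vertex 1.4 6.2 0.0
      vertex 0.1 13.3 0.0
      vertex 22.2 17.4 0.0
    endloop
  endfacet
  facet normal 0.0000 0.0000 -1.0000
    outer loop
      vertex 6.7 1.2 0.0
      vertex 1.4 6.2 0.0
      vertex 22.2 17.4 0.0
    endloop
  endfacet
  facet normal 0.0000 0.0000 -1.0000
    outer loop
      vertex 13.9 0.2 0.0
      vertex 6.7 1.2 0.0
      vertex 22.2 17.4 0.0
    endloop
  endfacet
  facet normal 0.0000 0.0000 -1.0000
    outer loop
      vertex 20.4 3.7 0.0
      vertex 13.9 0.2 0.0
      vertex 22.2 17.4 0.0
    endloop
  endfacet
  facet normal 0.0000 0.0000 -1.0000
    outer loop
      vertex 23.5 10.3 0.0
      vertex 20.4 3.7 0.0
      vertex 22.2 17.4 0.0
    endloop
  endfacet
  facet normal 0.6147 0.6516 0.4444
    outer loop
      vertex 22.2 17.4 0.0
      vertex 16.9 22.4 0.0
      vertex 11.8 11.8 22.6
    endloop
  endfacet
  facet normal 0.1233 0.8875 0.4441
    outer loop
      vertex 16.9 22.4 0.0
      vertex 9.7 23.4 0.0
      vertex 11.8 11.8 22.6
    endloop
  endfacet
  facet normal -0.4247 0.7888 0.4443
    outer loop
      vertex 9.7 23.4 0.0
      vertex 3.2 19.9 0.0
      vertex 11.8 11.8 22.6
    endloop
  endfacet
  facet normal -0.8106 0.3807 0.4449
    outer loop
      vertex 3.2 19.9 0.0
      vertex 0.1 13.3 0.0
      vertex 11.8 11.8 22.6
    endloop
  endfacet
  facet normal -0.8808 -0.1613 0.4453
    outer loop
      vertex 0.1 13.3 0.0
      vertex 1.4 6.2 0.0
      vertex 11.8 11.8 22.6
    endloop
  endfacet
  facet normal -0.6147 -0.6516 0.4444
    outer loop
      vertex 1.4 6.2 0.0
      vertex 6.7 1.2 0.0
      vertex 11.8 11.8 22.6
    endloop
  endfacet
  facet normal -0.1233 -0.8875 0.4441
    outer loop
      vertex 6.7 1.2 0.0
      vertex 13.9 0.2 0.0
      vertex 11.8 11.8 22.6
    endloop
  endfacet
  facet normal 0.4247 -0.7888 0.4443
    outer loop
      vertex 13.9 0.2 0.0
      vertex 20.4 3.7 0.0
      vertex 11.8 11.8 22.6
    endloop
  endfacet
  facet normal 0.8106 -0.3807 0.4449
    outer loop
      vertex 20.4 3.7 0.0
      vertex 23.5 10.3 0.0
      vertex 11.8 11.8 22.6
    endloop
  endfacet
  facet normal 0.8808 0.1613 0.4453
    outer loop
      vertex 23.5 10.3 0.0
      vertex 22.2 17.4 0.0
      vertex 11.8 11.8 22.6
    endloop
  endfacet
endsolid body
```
; perimeter-only toolpath
G21 ; units = mm
G90 ; absolute positioning
G28 ; home
; layer 1
G0 Z2.8
G0 X20.9 Y16.7
G1 X16.3 Y21.1
G1 X10.0 Y21.9
G1 X4.3 Y18.9
G1 X1.6 Y13.1
G1 X2.7 Y6.9
G1 X7.3 Y2.5
G1 X13.6 Y1.7
G1 X19.3 Y4.7
G1 X22.0 Y10.5
G1 X20.9 Y16.7
; layer 2
G0 Z5.7
G0 X19.6 Y16.0
G1 X15.6 Y19.7
G1 X10.2 Y20.5
G1 X5.4 Y17.9
G1 X3.0 Y12.9
G1 X4.0 Y7.6
G1 X8.0 Y3.9
G1 X13.4 Y3.1
G1 X18.2 Y5.7
G1 X20.6 Y10.7
G1 X19.6 Y16.0
; layer 3
G0 Z8.5
G0 X18.3 Y15.3
G1 X15.0 Y18.4
G1 X10.5 Y19.1
G1 X6.4 Y16.9
G1 X4.5 Y12.7
G1 X5.3 Y8.3
G1 X8.6 Y5.2
G1 X13.1 Y4.6
G1 X17.2 Y6.7
G1 X19.1 Y10.9
G1 X18.3 Y15.3
; layer 4
G0 Z11.3
G0 X17.0 Y14.6
G1 X14.3 Y17.1
G1 X10.8 Y17.6
G1 X7.5 Y15.8
G1 X6.0 Y12.6
G1 X6.6 Y9.0
G1 X9.2 Y6.5
G1 X12.9 Y6.0
G1 X16.1 Y7.8
G1 X17.6 Y11.1
G1 X17.0 Y14.6
; layer 5
G0 Z14.1
G0 X15.7 Y13.9
G1 X13.7 Y15.8
G1 X11.0 Y16.1
G1 X8.6 Y14.8
G1 X7.4 Y12.4
G1 X7.9 Y9.7
G1 X9.9 Y7.8
G1 X12.6 Y7.5
G1 X15.0 Y8.8
G1 X16.2 Y11.2
G1 X15.7 Y13.9
; layer 6
G0 Z17.0
G0 X14.4 Y13.2
G1 X13.1 Y14.4
G1 X11.3 Y14.7
G1 X9.7 Y13.8
G1 X8.9 Y12.2
G1 X9.2 Y10.4
G1 X10.5 Y9.2
G1 X12.3 Y8.9
G1 X13.9 Y9.8
G1 X14.7 Y11.4
G1 X14.4 Y13.2
; layer 7
G0 Z19.8
G0 X13.1 Y12.5
G1 X12.4 Y13.1
G1 X11.5 Y13.2
G1 X10.7 Y12.8
G1 X10.3 Y12.0
G1 X10.5 Y11.1
G1 X11.2 Y10.5
G1 X12.1 Y10.4
G1 X12.9 Y10.8
G1 X13.3 Y11.6
G1 X13.1 Y12.5
M2 ; end

The solid is a regular 10-sided pyramid, base circumscribed radius ≈ 11.8 mm, apex at z ≈ 22.6 mm. Slicing at Δz = 2.8 mm — 8 equal slices spanning the solid's height, so layer i sits at z = i·h/8 — gives 7 non-empty perimeters. Each is a 10-segment closed polygon; G0 lifts to the layer z and rapids to the start vertex, then G1 traces the edges. The cross-section shrinks linearly with z (the slice at the apex is degenerate and omitted).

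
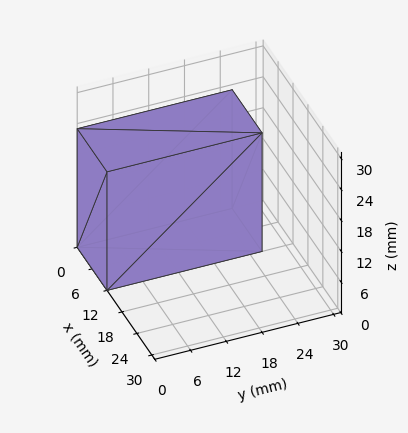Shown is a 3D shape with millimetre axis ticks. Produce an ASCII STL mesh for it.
Reading the render: the shape is a rectangular box, roughly 12 × 26 mm footprint and 23 mm tall (dimensions read to the nearest mm from the axis ticks). For the STL, each face is triangulated and given an outward normal.

solid part
  facet normal 0.0000 0.0000 -1.0000
    outer loop
      vertex 12.0 26.0 0.0
      vertex 12.0 0.0 0.0
      vertex 0.0 0.0 0.0
    endloop
  endfacet
  facet normal 0.0000 0.0000 -1.0000
    outer loop
      vertex 0.0 26.0 0.0
      vertex 12.0 26.0 0.0
      vertex 0.0 0.0 0.0
    endloop
  endfacet
  facet normal 0.0000 0.0000 1.0000
    outer loop
      vertex 0.0 0.0 23.0
      vertex 12.0 0.0 23.0
      vertex 12.0 26.0 23.0
    endloop
  endfacet
  facet normal 0.0000 0.0000 1.0000
    outer loop
      vertex 0.0 0.0 23.0
      vertex 12.0 26.0 23.0
      vertex 0.0 26.0 23.0
    endloop
  endfacet
  facet normal 0.0000 -1.0000 0.0000
    outer loop
      vertex 0.0 0.0 0.0
      vertex 12.0 0.0 0.0
      vertex 12.0 0.0 23.0
    endloop
  endfacet
  facet normal 0.0000 -1.0000 0.0000
    outer loop
      vertex 0.0 0.0 0.0
      vertex 12.0 0.0 23.0
      vertex 0.0 0.0 23.0
    endloop
  endfacet
  facet normal 0.0000 1.0000 0.0000
    outer loop
      vertex 12.0 26.0 23.0
      vertex 12.0 26.0 0.0
      vertex 0.0 26.0 0.0
    endloop
  endfacet
  facet normal 0.0000 1.0000 0.0000
    outer loop
      vertex 0.0 26.0 23.0
      vertex 12.0 26.0 23.0
      vertex 0.0 26.0 0.0
    endloop
  endfacet
  facet normal -1.0000 0.0000 0.0000
    outer loop
      vertex 0.0 26.0 23.0
      vertex 0.0 26.0 0.0
      vertex 0.0 0.0 0.0
    endloop
  endfacet
  facet normal -1.0000 0.0000 0.0000
    outer loop
      vertex 0.0 0.0 23.0
      vertex 0.0 26.0 23.0
      vertex 0.0 0.0 0.0
    endloop
  endfacet
  facet normal 1.0000 0.0000 0.0000
    outer loop
      vertex 12.0 0.0 0.0
      vertex 12.0 26.0 0.0
      vertex 12.0 26.0 23.0
    endloop
  endfacet
  facet normal 1.0000 0.0000 0.0000
    outer loop
      vertex 12.0 0.0 0.0
      vertex 12.0 26.0 23.0
      vertex 12.0 0.0 23.0
    endloop
  endfacet
endsolid part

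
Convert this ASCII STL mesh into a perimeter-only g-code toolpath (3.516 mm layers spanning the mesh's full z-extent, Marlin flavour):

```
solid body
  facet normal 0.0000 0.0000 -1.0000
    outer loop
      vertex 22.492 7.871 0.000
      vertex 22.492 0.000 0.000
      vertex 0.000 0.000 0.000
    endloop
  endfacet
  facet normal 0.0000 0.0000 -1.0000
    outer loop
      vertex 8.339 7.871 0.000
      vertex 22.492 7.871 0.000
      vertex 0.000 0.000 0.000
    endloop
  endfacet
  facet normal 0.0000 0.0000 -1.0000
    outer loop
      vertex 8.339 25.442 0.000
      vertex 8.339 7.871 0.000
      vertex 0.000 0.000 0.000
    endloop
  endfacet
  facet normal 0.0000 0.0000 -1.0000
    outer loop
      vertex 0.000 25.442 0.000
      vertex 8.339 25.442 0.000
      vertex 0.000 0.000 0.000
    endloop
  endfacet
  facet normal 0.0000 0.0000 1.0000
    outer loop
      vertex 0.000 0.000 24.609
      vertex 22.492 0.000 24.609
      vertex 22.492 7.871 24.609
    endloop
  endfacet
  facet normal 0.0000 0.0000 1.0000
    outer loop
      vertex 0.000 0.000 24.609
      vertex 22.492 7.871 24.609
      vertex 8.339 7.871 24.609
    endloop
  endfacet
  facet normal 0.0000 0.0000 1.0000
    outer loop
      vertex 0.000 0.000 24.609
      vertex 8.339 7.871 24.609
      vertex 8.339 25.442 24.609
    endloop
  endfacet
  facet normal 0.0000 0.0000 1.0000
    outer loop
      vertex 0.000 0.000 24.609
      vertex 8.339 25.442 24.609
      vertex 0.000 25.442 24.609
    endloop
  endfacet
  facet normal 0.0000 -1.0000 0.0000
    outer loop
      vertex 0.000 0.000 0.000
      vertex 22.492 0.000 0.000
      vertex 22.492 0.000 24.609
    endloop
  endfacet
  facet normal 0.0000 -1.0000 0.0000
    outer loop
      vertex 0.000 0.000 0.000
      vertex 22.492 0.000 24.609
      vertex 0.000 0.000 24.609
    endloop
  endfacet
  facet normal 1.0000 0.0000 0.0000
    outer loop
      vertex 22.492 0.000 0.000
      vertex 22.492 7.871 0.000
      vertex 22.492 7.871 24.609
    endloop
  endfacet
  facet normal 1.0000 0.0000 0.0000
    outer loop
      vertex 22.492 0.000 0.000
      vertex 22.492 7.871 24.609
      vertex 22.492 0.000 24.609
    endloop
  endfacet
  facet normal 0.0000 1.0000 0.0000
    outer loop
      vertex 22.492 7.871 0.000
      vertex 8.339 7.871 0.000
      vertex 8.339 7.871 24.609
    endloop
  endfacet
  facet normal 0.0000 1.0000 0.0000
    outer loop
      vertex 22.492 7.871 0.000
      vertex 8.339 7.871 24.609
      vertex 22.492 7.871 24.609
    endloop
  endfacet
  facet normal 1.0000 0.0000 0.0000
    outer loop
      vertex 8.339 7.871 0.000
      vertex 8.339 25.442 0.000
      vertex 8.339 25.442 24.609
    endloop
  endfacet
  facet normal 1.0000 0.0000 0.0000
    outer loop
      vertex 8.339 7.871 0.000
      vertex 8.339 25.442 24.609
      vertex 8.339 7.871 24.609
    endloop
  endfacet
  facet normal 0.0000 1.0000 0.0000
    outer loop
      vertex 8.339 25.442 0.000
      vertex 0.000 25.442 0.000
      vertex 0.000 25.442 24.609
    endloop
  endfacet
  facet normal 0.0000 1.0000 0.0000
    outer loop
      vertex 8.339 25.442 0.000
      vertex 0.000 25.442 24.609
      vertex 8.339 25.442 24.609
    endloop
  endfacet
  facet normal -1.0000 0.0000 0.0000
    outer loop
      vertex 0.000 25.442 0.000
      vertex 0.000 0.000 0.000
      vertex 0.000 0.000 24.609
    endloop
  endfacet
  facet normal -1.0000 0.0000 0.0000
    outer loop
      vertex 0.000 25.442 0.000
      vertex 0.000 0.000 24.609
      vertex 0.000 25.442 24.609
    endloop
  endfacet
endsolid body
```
; perimeter-only toolpath
G21 ; units = mm
G90 ; absolute positioning
G28 ; home
; layer 1
G0 Z3.516
G0 X0.000 Y0.000
G1 X22.492 Y0.000
G1 X22.492 Y7.871
G1 X8.339 Y7.871
G1 X8.339 Y25.442
G1 X0.000 Y25.442
G1 X0.000 Y0.000
; layer 2
G0 Z7.031
G0 X0.000 Y0.000
G1 X22.492 Y0.000
G1 X22.492 Y7.871
G1 X8.339 Y7.871
G1 X8.339 Y25.442
G1 X0.000 Y25.442
G1 X0.000 Y0.000
; layer 3
G0 Z10.547
G0 X0.000 Y0.000
G1 X22.492 Y0.000
G1 X22.492 Y7.871
G1 X8.339 Y7.871
G1 X8.339 Y25.442
G1 X0.000 Y25.442
G1 X0.000 Y0.000
; layer 4
G0 Z14.062
G0 X0.000 Y0.000
G1 X22.492 Y0.000
G1 X22.492 Y7.871
G1 X8.339 Y7.871
G1 X8.339 Y25.442
G1 X0.000 Y25.442
G1 X0.000 Y0.000
; layer 5
G0 Z17.578
G0 X0.000 Y0.000
G1 X22.492 Y0.000
G1 X22.492 Y7.871
G1 X8.339 Y7.871
G1 X8.339 Y25.442
G1 X0.000 Y25.442
G1 X0.000 Y0.000
; layer 6
G0 Z21.093
G0 X0.000 Y0.000
G1 X22.492 Y0.000
G1 X22.492 Y7.871
G1 X8.339 Y7.871
G1 X8.339 Y25.442
G1 X0.000 Y25.442
G1 X0.000 Y0.000
; layer 7
G0 Z24.609
G0 X0.000 Y0.000
G1 X22.492 Y0.000
G1 X22.492 Y7.871
G1 X8.339 Y7.871
G1 X8.339 Y25.442
G1 X0.000 Y25.442
G1 X0.000 Y0.000
M2 ; end

The solid is an L-shaped prism: outer 22.5 × 25.4 mm, arm thicknesses ≈ 7.87 mm (horizontal) and 8.34 mm (vertical), extruded 24.6 mm in z. Slicing at Δz = 3.516 mm — 7 equal slices spanning the solid's height, so layer i sits at z = i·h/7 — gives 7 non-empty perimeters. Each is a 6-segment closed polygon; G0 lifts to the layer z and rapids to the start vertex, then G1 traces the edges.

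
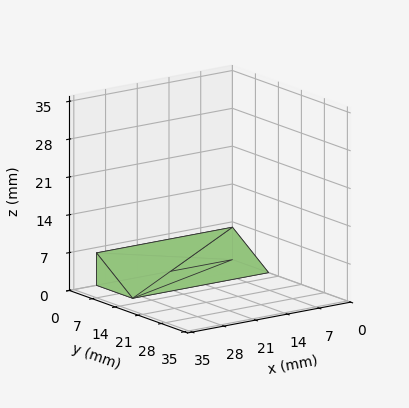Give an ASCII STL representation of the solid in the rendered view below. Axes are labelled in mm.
Reading the render: the shape is a wedge (ramp): 30 × 11 mm base, rising to 6 mm along the y=0 edge and sloping linearly to z=0 at y=11 (dimensions read to the nearest mm from the axis ticks). For the STL, each face is triangulated and given an outward normal.

solid part
  facet normal 0.0000 0.0000 -1.0000
    outer loop
      vertex 30.000 11.000 0.000
      vertex 30.000 0.000 0.000
      vertex 0.000 0.000 0.000
    endloop
  endfacet
  facet normal 0.0000 0.0000 -1.0000
    outer loop
      vertex 0.000 11.000 0.000
      vertex 30.000 11.000 0.000
      vertex 0.000 0.000 0.000
    endloop
  endfacet
  facet normal 0.0000 -1.0000 0.0000
    outer loop
      vertex 0.000 0.000 0.000
      vertex 30.000 0.000 0.000
      vertex 30.000 0.000 6.000
    endloop
  endfacet
  facet normal 0.0000 -1.0000 0.0000
    outer loop
      vertex 0.000 0.000 0.000
      vertex 30.000 0.000 6.000
      vertex 0.000 0.000 6.000
    endloop
  endfacet
  facet normal 0.0000 0.4789 0.8779
    outer loop
      vertex 0.000 0.000 6.000
      vertex 30.000 0.000 6.000
      vertex 30.000 11.000 0.000
    endloop
  endfacet
  facet normal 0.0000 0.4789 0.8779
    outer loop
      vertex 0.000 0.000 6.000
      vertex 30.000 11.000 0.000
      vertex 0.000 11.000 0.000
    endloop
  endfacet
  facet normal -1.0000 0.0000 0.0000
    outer loop
      vertex 0.000 0.000 6.000
      vertex 0.000 11.000 0.000
      vertex 0.000 0.000 0.000
    endloop
  endfacet
  facet normal 1.0000 0.0000 0.0000
    outer loop
      vertex 30.000 0.000 0.000
      vertex 30.000 11.000 0.000
      vertex 30.000 0.000 6.000
    endloop
  endfacet
endsolid part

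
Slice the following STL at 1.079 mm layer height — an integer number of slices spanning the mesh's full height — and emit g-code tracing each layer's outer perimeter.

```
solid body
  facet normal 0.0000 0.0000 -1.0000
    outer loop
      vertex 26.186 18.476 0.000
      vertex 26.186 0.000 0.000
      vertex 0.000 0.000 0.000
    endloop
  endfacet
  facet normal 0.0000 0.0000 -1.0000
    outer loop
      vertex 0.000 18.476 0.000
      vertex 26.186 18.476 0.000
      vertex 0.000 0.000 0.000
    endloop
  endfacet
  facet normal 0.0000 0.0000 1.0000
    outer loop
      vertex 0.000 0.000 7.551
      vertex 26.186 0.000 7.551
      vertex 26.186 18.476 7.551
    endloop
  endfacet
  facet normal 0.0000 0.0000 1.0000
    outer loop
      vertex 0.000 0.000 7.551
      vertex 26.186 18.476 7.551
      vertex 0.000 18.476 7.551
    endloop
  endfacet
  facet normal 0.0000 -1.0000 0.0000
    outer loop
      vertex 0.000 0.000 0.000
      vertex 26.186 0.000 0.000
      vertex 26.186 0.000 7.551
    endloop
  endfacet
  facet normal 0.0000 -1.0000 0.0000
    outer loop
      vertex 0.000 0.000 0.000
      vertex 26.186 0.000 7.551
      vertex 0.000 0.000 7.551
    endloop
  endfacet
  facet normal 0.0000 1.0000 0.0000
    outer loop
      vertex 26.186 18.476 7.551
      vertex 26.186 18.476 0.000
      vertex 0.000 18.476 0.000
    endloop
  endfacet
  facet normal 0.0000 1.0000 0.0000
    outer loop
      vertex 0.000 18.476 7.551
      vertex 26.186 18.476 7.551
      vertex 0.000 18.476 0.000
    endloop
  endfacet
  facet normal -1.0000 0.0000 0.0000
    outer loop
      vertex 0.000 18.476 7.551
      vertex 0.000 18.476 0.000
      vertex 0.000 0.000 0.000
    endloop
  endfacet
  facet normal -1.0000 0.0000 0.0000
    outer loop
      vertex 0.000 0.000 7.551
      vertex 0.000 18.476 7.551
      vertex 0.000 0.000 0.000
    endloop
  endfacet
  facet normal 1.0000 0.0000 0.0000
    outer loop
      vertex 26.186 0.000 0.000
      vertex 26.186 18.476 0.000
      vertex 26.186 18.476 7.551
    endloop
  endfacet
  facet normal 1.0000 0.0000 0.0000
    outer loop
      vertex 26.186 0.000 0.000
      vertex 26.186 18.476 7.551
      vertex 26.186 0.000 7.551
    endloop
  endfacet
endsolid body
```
; perimeter-only toolpath
G21 ; units = mm
G90 ; absolute positioning
G28 ; home
; layer 1
G0 Z1.079
G0 X0.000 Y0.000
G1 X26.186 Y0.000
G1 X26.186 Y18.476
G1 X0.000 Y18.476
G1 X0.000 Y0.000
; layer 2
G0 Z2.157
G0 X0.000 Y0.000
G1 X26.186 Y0.000
G1 X26.186 Y18.476
G1 X0.000 Y18.476
G1 X0.000 Y0.000
; layer 3
G0 Z3.236
G0 X0.000 Y0.000
G1 X26.186 Y0.000
G1 X26.186 Y18.476
G1 X0.000 Y18.476
G1 X0.000 Y0.000
; layer 4
G0 Z4.315
G0 X0.000 Y0.000
G1 X26.186 Y0.000
G1 X26.186 Y18.476
G1 X0.000 Y18.476
G1 X0.000 Y0.000
; layer 5
G0 Z5.394
G0 X0.000 Y0.000
G1 X26.186 Y0.000
G1 X26.186 Y18.476
G1 X0.000 Y18.476
G1 X0.000 Y0.000
; layer 6
G0 Z6.472
G0 X0.000 Y0.000
G1 X26.186 Y0.000
G1 X26.186 Y18.476
G1 X0.000 Y18.476
G1 X0.000 Y0.000
; layer 7
G0 Z7.551
G0 X0.000 Y0.000
G1 X26.186 Y0.000
G1 X26.186 Y18.476
G1 X0.000 Y18.476
G1 X0.000 Y0.000
M2 ; end

The solid is a rectangular box, roughly 26.2 × 18.5 mm footprint and 7.55 mm tall. Slicing at Δz = 1.079 mm — 7 equal slices spanning the solid's height, so layer i sits at z = i·h/7 — gives 7 non-empty perimeters. Each is a 4-segment closed polygon; G0 lifts to the layer z and rapids to the start vertex, then G1 traces the edges.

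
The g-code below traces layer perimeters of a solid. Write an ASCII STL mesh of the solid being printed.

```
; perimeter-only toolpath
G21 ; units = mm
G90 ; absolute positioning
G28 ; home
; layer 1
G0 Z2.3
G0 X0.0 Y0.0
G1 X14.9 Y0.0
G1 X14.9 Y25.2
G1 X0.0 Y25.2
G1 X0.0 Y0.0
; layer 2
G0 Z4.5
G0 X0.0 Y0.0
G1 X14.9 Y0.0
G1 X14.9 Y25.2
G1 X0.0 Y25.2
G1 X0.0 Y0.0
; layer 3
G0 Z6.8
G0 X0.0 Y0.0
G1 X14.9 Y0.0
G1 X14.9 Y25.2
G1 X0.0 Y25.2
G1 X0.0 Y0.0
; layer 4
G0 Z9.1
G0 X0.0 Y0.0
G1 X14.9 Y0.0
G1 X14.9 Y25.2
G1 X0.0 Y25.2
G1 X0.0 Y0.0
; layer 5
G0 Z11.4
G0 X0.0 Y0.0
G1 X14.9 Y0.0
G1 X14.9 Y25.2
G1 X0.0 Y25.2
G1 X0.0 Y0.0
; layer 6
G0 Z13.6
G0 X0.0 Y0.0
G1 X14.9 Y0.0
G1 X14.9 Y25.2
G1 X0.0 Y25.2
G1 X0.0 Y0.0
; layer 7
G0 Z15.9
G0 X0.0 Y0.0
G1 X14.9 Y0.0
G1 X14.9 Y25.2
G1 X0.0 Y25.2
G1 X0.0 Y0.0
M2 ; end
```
solid part
  facet normal 0.0000 0.0000 -1.0000
    outer loop
      vertex 14.9 25.2 0.0
      vertex 14.9 0.0 0.0
      vertex 0.0 0.0 0.0
    endloop
  endfacet
  facet normal 0.0000 0.0000 -1.0000
    outer loop
      vertex 0.0 25.2 0.0
      vertex 14.9 25.2 0.0
      vertex 0.0 0.0 0.0
    endloop
  endfacet
  facet normal 0.0000 0.0000 1.0000
    outer loop
      vertex 0.0 0.0 15.9
      vertex 14.9 0.0 15.9
      vertex 14.9 25.2 15.9
    endloop
  endfacet
  facet normal 0.0000 0.0000 1.0000
    outer loop
      vertex 0.0 0.0 15.9
      vertex 14.9 25.2 15.9
      vertex 0.0 25.2 15.9
    endloop
  endfacet
  facet normal 0.0000 -1.0000 0.0000
    outer loop
      vertex 0.0 0.0 0.0
      vertex 14.9 0.0 0.0
      vertex 14.9 0.0 15.9
    endloop
  endfacet
  facet normal 0.0000 -1.0000 0.0000
    outer loop
      vertex 0.0 0.0 0.0
      vertex 14.9 0.0 15.9
      vertex 0.0 0.0 15.9
    endloop
  endfacet
  facet normal 0.0000 1.0000 0.0000
    outer loop
      vertex 14.9 25.2 15.9
      vertex 14.9 25.2 0.0
      vertex 0.0 25.2 0.0
    endloop
  endfacet
  facet normal 0.0000 1.0000 0.0000
    outer loop
      vertex 0.0 25.2 15.9
      vertex 14.9 25.2 15.9
      vertex 0.0 25.2 0.0
    endloop
  endfacet
  facet normal -1.0000 0.0000 0.0000
    outer loop
      vertex 0.0 25.2 15.9
      vertex 0.0 25.2 0.0
      vertex 0.0 0.0 0.0
    endloop
  endfacet
  facet normal -1.0000 0.0000 0.0000
    outer loop
      vertex 0.0 0.0 15.9
      vertex 0.0 25.2 15.9
      vertex 0.0 0.0 0.0
    endloop
  endfacet
  facet normal 1.0000 0.0000 0.0000
    outer loop
      vertex 14.9 0.0 0.0
      vertex 14.9 25.2 0.0
      vertex 14.9 25.2 15.9
    endloop
  endfacet
  facet normal 1.0000 0.0000 0.0000
    outer loop
      vertex 14.9 0.0 0.0
      vertex 14.9 25.2 15.9
      vertex 14.9 0.0 15.9
    endloop
  endfacet
endsolid part

The G0 Z moves step by Δz≈2.3 mm. Every layer's G1 loop is the same polygon, so the solid is a straight extrusion of it from z=0 to z≈15.9. Closing with flat bottom and top caps and triangulating gives 12 facets — a rectangular box, roughly 14.9 × 25.2 mm footprint and 15.9 mm tall.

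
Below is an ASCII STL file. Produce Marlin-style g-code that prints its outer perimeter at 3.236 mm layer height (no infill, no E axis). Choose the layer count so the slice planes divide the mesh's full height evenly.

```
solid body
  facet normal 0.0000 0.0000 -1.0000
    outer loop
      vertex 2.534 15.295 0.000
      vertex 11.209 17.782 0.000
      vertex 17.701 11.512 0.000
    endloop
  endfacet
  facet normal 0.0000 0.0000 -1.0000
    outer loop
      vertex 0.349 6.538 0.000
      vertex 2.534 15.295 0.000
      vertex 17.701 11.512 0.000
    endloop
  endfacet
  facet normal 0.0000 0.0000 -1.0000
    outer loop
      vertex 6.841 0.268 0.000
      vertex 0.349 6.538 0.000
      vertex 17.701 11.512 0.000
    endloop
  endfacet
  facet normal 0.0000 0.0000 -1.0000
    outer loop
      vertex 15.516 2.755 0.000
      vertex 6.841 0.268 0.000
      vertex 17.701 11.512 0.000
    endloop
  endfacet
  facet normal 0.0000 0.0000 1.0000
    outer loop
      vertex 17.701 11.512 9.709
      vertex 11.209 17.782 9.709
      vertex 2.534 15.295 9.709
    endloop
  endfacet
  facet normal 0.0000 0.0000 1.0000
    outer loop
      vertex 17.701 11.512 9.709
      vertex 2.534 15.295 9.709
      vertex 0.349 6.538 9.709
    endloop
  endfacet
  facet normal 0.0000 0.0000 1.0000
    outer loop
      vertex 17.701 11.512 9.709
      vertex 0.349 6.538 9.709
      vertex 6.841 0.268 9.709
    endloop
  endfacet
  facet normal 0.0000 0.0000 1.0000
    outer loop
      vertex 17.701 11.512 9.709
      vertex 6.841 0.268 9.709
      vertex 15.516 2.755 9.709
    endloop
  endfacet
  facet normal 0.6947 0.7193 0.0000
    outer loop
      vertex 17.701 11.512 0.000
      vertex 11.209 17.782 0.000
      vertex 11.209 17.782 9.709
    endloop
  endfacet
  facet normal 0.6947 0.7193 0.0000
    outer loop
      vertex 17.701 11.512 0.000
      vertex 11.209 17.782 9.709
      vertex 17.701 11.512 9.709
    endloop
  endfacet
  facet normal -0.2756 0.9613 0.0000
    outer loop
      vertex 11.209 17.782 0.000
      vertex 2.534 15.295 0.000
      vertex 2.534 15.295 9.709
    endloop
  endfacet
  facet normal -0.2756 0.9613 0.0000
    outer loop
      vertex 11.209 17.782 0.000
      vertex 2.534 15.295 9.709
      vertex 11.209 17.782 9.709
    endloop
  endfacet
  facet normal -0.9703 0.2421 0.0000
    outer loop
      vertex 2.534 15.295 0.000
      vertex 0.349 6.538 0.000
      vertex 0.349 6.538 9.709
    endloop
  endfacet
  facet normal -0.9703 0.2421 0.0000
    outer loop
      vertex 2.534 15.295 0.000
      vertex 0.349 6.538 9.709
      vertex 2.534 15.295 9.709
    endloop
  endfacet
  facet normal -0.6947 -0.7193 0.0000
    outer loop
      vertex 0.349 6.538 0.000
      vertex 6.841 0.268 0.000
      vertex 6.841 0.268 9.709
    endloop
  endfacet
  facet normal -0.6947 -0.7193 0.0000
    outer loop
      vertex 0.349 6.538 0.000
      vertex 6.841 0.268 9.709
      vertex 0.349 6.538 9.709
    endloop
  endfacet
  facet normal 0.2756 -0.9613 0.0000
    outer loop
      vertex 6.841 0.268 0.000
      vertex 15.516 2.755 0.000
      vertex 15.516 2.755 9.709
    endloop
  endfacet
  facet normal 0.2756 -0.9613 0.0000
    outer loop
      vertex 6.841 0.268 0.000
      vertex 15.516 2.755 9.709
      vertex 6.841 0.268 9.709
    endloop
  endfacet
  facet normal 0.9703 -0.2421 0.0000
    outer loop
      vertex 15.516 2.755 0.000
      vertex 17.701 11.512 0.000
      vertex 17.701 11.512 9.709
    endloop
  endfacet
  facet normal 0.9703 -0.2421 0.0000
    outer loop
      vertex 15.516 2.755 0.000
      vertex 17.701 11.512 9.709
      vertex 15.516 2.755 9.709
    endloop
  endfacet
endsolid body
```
; perimeter-only toolpath
G21 ; units = mm
G90 ; absolute positioning
G28 ; home
; layer 1
G0 Z3.236
G0 X17.701 Y11.512
G1 X11.209 Y17.782
G1 X2.534 Y15.295
G1 X0.349 Y6.538
G1 X6.841 Y0.268
G1 X15.516 Y2.755
G1 X17.701 Y11.512
; layer 2
G0 Z6.473
G0 X17.701 Y11.512
G1 X11.209 Y17.782
G1 X2.534 Y15.295
G1 X0.349 Y6.538
G1 X6.841 Y0.268
G1 X15.516 Y2.755
G1 X17.701 Y11.512
; layer 3
G0 Z9.709
G0 X17.701 Y11.512
G1 X11.209 Y17.782
G1 X2.534 Y15.295
G1 X0.349 Y6.538
G1 X6.841 Y0.268
G1 X15.516 Y2.755
G1 X17.701 Y11.512
M2 ; end

The solid is a regular 6-sided prism (a cylinder approximated with 6 flat sides), circumscribed radius ≈ 9.03 mm, height ≈ 9.71 mm. Slicing at Δz = 3.236 mm — 3 equal slices spanning the solid's height, so layer i sits at z = i·h/3 — gives 3 non-empty perimeters. Each is a 6-segment closed polygon; G0 lifts to the layer z and rapids to the start vertex, then G1 traces the edges.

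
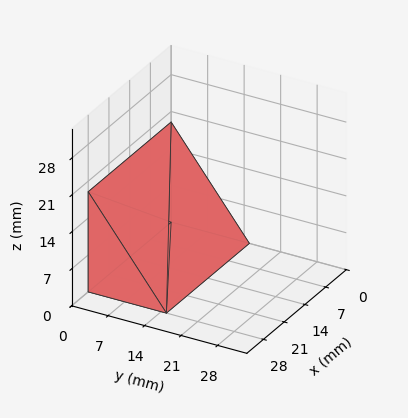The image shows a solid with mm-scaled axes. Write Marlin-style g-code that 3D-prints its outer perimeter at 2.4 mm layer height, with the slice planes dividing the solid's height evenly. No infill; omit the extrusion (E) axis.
Reading the render: the shape is a wedge (ramp): 28 × 15 mm base, rising to 19 mm along the y=0 edge and sloping linearly to z=0 at y=15 (dimensions read to the nearest mm from the axis ticks). For the g-code, the solid's height is divided into equal slices at the stated Δz and each level perimeter traced with G1 moves after a G0 lift.

; perimeter-only toolpath
G21 ; units = mm
G90 ; absolute positioning
G28 ; home
; layer 1
G0 Z2.4
G0 X0.0 Y0.0
G1 X28.0 Y0.0
G1 X28.0 Y13.1
G1 X0.0 Y13.1
G1 X0.0 Y0.0
; layer 2
G0 Z4.8
G0 X0.0 Y0.0
G1 X28.0 Y0.0
G1 X28.0 Y11.2
G1 X0.0 Y11.2
G1 X0.0 Y0.0
; layer 3
G0 Z7.1
G0 X0.0 Y0.0
G1 X28.0 Y0.0
G1 X28.0 Y9.4
G1 X0.0 Y9.4
G1 X0.0 Y0.0
; layer 4
G0 Z9.5
G0 X0.0 Y0.0
G1 X28.0 Y0.0
G1 X28.0 Y7.5
G1 X0.0 Y7.5
G1 X0.0 Y0.0
; layer 5
G0 Z11.9
G0 X0.0 Y0.0
G1 X28.0 Y0.0
G1 X28.0 Y5.6
G1 X0.0 Y5.6
G1 X0.0 Y0.0
; layer 6
G0 Z14.2
G0 X0.0 Y0.0
G1 X28.0 Y0.0
G1 X28.0 Y3.8
G1 X0.0 Y3.8
G1 X0.0 Y0.0
; layer 7
G0 Z16.6
G0 X0.0 Y0.0
G1 X28.0 Y0.0
G1 X28.0 Y1.9
G1 X0.0 Y1.9
G1 X0.0 Y0.0
M2 ; end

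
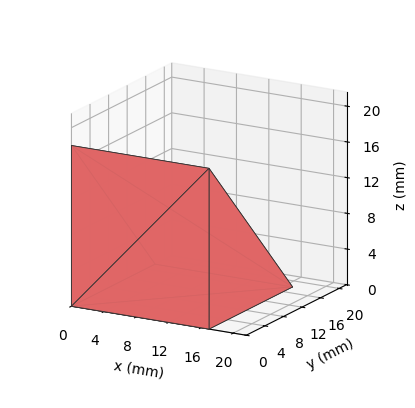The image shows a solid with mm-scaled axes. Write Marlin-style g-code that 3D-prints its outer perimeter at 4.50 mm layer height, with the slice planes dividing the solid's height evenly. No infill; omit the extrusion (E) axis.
Reading the render: the shape is a wedge (ramp): 17 × 18 mm base, rising to 18 mm along the y=0 edge and sloping linearly to z=0 at y=18 (dimensions read to the nearest mm from the axis ticks). For the g-code, the solid's height is divided into equal slices at the stated Δz and each level perimeter traced with G1 moves after a G0 lift.

; perimeter-only toolpath
G21 ; units = mm
G90 ; absolute positioning
G28 ; home
; layer 1
G0 Z4.50
G0 X0.00 Y0.00
G1 X17.00 Y0.00
G1 X17.00 Y13.50
G1 X0.00 Y13.50
G1 X0.00 Y0.00
; layer 2
G0 Z9.00
G0 X0.00 Y0.00
G1 X17.00 Y0.00
G1 X17.00 Y9.00
G1 X0.00 Y9.00
G1 X0.00 Y0.00
; layer 3
G0 Z13.50
G0 X0.00 Y0.00
G1 X17.00 Y0.00
G1 X17.00 Y4.50
G1 X0.00 Y4.50
G1 X0.00 Y0.00
M2 ; end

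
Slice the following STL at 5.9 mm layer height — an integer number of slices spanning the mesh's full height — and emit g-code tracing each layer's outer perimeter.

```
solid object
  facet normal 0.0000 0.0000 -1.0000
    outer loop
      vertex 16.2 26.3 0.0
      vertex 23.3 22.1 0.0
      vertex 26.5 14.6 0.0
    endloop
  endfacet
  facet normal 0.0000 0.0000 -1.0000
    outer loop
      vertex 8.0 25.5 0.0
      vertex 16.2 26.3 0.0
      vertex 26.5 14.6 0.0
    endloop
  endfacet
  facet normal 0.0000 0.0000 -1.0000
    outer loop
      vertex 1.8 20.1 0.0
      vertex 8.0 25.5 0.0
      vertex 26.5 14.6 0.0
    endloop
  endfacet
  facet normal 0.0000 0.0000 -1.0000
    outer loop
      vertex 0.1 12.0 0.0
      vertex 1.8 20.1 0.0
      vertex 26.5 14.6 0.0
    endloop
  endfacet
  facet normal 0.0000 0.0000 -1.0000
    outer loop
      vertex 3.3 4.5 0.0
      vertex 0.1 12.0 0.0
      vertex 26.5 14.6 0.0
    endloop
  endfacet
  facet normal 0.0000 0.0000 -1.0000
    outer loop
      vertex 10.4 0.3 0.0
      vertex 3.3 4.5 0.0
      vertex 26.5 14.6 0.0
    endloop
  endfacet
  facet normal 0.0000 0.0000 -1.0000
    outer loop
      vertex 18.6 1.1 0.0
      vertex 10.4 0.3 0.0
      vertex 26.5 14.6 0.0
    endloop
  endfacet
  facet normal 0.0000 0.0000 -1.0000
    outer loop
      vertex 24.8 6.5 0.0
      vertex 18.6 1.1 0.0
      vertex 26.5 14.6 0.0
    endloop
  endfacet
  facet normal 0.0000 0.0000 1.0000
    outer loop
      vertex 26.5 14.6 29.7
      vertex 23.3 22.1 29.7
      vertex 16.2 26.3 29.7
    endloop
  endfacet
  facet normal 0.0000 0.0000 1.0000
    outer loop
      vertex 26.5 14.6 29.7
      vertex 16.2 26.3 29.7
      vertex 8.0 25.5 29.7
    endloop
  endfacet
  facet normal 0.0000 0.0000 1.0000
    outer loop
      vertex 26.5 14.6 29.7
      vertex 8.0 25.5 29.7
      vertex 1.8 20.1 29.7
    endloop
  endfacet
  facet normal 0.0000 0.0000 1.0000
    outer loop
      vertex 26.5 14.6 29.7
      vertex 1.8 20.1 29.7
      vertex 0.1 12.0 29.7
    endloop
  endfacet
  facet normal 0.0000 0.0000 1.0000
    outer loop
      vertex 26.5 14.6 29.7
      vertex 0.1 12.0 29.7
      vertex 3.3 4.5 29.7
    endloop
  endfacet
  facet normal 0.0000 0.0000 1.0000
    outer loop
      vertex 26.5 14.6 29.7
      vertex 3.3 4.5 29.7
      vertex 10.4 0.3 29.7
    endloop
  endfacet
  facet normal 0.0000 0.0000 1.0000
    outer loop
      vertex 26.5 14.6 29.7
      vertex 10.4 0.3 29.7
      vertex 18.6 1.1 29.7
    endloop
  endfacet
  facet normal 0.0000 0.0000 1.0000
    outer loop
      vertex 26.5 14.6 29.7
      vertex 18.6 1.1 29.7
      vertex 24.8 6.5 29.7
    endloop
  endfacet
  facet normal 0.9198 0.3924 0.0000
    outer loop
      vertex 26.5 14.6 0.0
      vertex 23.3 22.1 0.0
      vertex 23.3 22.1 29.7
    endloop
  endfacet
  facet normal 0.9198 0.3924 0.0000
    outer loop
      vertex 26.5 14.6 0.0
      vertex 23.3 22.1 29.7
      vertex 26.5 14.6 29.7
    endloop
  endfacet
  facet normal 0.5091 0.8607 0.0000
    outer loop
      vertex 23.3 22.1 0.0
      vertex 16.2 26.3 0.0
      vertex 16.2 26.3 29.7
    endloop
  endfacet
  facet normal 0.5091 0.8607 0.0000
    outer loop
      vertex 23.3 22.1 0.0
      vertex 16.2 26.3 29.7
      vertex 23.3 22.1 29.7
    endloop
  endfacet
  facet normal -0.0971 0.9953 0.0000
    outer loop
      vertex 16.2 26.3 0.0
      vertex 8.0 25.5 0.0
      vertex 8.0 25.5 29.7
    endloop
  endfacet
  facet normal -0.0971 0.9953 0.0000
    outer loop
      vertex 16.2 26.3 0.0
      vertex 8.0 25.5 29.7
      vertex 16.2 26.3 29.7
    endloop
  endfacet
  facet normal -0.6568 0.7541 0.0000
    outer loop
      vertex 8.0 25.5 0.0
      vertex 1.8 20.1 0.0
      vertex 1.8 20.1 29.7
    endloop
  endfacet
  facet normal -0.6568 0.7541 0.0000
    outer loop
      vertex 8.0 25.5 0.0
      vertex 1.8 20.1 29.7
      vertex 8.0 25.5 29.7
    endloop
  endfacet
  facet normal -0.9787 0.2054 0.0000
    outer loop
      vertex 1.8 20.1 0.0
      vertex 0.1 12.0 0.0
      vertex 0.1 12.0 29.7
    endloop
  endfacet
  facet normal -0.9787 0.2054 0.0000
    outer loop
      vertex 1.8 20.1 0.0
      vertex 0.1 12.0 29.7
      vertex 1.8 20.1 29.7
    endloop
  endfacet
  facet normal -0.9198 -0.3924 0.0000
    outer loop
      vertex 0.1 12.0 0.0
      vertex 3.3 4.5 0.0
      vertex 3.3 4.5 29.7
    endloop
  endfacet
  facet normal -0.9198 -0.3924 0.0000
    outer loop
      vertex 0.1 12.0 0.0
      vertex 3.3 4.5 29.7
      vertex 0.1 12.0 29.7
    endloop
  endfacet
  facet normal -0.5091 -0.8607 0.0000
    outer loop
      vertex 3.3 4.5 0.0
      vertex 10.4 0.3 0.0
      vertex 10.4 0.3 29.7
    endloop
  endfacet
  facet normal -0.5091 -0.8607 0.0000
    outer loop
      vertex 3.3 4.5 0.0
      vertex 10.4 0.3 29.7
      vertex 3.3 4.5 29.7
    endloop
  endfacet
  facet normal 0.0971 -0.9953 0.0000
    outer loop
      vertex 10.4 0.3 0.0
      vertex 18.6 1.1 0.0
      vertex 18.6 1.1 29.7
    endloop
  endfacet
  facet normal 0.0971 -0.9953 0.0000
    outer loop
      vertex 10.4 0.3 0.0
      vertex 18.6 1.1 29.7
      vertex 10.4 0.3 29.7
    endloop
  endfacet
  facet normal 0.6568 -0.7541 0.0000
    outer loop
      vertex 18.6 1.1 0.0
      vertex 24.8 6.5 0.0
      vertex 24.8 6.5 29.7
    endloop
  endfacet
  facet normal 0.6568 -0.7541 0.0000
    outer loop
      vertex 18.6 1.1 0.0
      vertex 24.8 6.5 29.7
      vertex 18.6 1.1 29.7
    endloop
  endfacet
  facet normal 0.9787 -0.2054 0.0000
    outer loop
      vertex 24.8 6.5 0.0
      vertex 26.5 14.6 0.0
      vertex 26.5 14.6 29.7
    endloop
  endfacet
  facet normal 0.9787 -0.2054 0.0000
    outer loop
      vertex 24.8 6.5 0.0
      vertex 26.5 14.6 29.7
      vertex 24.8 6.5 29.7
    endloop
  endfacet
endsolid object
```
; perimeter-only toolpath
G21 ; units = mm
G90 ; absolute positioning
G28 ; home
; layer 1
G0 Z5.9
G0 X26.5 Y14.6
G1 X23.3 Y22.1
G1 X16.2 Y26.3
G1 X8.0 Y25.5
G1 X1.8 Y20.1
G1 X0.1 Y12.0
G1 X3.3 Y4.5
G1 X10.4 Y0.3
G1 X18.6 Y1.1
G1 X24.8 Y6.5
G1 X26.5 Y14.6
; layer 2
G0 Z11.9
G0 X26.5 Y14.6
G1 X23.3 Y22.1
G1 X16.2 Y26.3
G1 X8.0 Y25.5
G1 X1.8 Y20.1
G1 X0.1 Y12.0
G1 X3.3 Y4.5
G1 X10.4 Y0.3
G1 X18.6 Y1.1
G1 X24.8 Y6.5
G1 X26.5 Y14.6
; layer 3
G0 Z17.8
G0 X26.5 Y14.6
G1 X23.3 Y22.1
G1 X16.2 Y26.3
G1 X8.0 Y25.5
G1 X1.8 Y20.1
G1 X0.1 Y12.0
G1 X3.3 Y4.5
G1 X10.4 Y0.3
G1 X18.6 Y1.1
G1 X24.8 Y6.5
G1 X26.5 Y14.6
; layer 4
G0 Z23.8
G0 X26.5 Y14.6
G1 X23.3 Y22.1
G1 X16.2 Y26.3
G1 X8.0 Y25.5
G1 X1.8 Y20.1
G1 X0.1 Y12.0
G1 X3.3 Y4.5
G1 X10.4 Y0.3
G1 X18.6 Y1.1
G1 X24.8 Y6.5
G1 X26.5 Y14.6
; layer 5
G0 Z29.7
G0 X26.5 Y14.6
G1 X23.3 Y22.1
G1 X16.2 Y26.3
G1 X8.0 Y25.5
G1 X1.8 Y20.1
G1 X0.1 Y12.0
G1 X3.3 Y4.5
G1 X10.4 Y0.3
G1 X18.6 Y1.1
G1 X24.8 Y6.5
G1 X26.5 Y14.6
M2 ; end

The solid is a regular 10-sided prism (a cylinder approximated with 10 flat sides), circumscribed radius ≈ 13.3 mm, height ≈ 29.7 mm. Slicing at Δz = 5.9 mm — 5 equal slices spanning the solid's height, so layer i sits at z = i·h/5 — gives 5 non-empty perimeters. Each is a 10-segment closed polygon; G0 lifts to the layer z and rapids to the start vertex, then G1 traces the edges.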